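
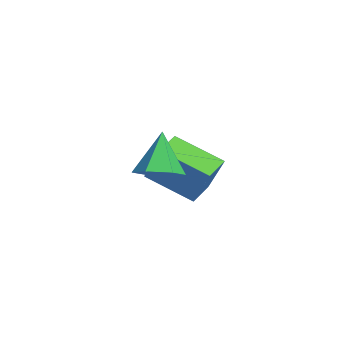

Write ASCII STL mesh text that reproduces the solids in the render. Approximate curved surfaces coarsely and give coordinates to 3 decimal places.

solid 
facet normal -0.553 -0.160 -0.817
outer loop
vertex -1.607 -1.622 -0.52
vertex -2.17 -1.094 -0.242
vertex -0.865 -0.448 -1.252
endloop
endfacet
facet normal 0.686 -0.644 -0.338
outer loop
vertex -0.03 -0.206 -0.018
vertex -1.607 -1.622 -0.52
vertex -0.865 -0.448 -1.252
endloop
endfacet
facet normal -0.553 -0.161 -0.817
outer loop
vertex -0.865 -0.448 -1.252
vertex -2.17 -1.094 -0.242
vertex -1.428 0.08 -0.975
endloop
endfacet
facet normal 0.472 0.748 -0.466
outer loop
vertex -1.428 0.08 -0.975
vertex -0.03 -0.206 -0.018
vertex -0.865 -0.448 -1.252
endloop
endfacet
facet normal -0.472 -0.748 0.466
outer loop
vertex -1.607 -1.622 -0.52
vertex -1.335 -0.852 0.992
vertex -2.17 -1.094 -0.242
endloop
endfacet
facet normal 0.686 -0.644 -0.338
outer loop
vertex -0.772 -1.38 0.715
vertex -1.607 -1.622 -0.52
vertex -0.03 -0.206 -0.018
endloop
endfacet
facet normal -0.472 -0.748 0.466
outer loop
vertex -0.772 -1.38 0.715
vertex -1.335 -0.852 0.992
vertex -1.607 -1.622 -0.52
endloop
endfacet
facet normal -0.686 0.644 0.338
outer loop
vertex -2.17 -1.094 -0.242
vertex -1.335 -0.852 0.992
vertex -1.428 0.08 -0.975
endloop
endfacet
facet normal 0.472 0.749 -0.466
outer loop
vertex -0.593 0.322 0.26
vertex -0.03 -0.206 -0.018
vertex -1.428 0.08 -0.975
endloop
endfacet
facet normal -0.686 0.644 0.338
outer loop
vertex -1.428 0.08 -0.975
vertex -1.335 -0.852 0.992
vertex -0.593 0.322 0.26
endloop
endfacet
facet normal 0.554 0.160 0.817
outer loop
vertex -0.593 0.322 0.26
vertex -0.772 -1.38 0.715
vertex -0.03 -0.206 -0.018
endloop
endfacet
facet normal 0.553 0.160 0.818
outer loop
vertex -1.335 -0.852 0.992
vertex -0.772 -1.38 0.715
vertex -0.593 0.322 0.26
endloop
endfacet
facet normal 0.420 -0.151 -0.895
outer loop
vertex 2.129 -1.635 1.026
vertex 1.545 -1.864 0.791
vertex 1.691 -1.211 0.749
endloop
endfacet
facet normal 0.415 0.758 0.503
outer loop
vertex 2.129 -1.635 1.026
vertex 1.691 -1.211 0.749
vertex 0.975 -1.656 2.009
endloop
endfacet
facet normal 0.420 -0.151 -0.895
outer loop
vertex 1.691 -1.211 0.749
vertex 1.545 -1.864 0.791
vertex 1.107 -1.44 0.514
endloop
endfacet
facet normal -0.397 0.913 0.097
outer loop
vertex 1.691 -1.211 0.749
vertex 1.107 -1.44 0.514
vertex 0.975 -1.656 2.009
endloop
endfacet
facet normal 0.418 -0.153 -0.895
outer loop
vertex 1.107 -1.44 0.514
vertex 1.545 -1.864 0.791
vertex 0.961 -2.092 0.557
endloop
endfacet
facet normal -0.975 0.215 -0.055
outer loop
vertex 1.107 -1.44 0.514
vertex 0.961 -2.092 0.557
vertex 0.975 -1.656 2.009
endloop
endfacet
facet normal 0.418 -0.153 -0.895
outer loop
vertex 0.961 -2.092 0.557
vertex 1.545 -1.864 0.791
vertex 1.399 -2.516 0.834
endloop
endfacet
facet normal -0.744 -0.638 0.199
outer loop
vertex 0.961 -2.092 0.557
vertex 1.399 -2.516 0.834
vertex 0.975 -1.656 2.009
endloop
endfacet
facet normal 0.419 -0.153 -0.895
outer loop
vertex 1.399 -2.516 0.834
vertex 1.545 -1.864 0.791
vertex 1.984 -2.287 1.069
endloop
endfacet
facet normal 0.068 -0.793 0.605
outer loop
vertex 1.399 -2.516 0.834
vertex 1.984 -2.287 1.069
vertex 0.975 -1.656 2.009
endloop
endfacet
facet normal 0.420 -0.152 -0.895
outer loop
vertex 1.984 -2.287 1.069
vertex 1.545 -1.864 0.791
vertex 2.129 -1.635 1.026
endloop
endfacet
facet normal 0.647 -0.094 0.757
outer loop
vertex 1.984 -2.287 1.069
vertex 2.129 -1.635 1.026
vertex 0.975 -1.656 2.009
endloop
endfacet

endsolid


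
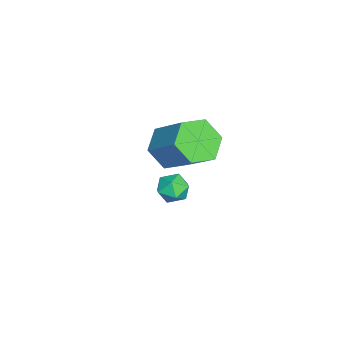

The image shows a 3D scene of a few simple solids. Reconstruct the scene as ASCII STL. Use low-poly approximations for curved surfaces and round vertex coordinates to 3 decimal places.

solid 
facet normal -0.477 -0.600 -0.642
outer loop
vertex 0.242 1.356 -4.171
vertex -0.632 1.456 -3.616
vertex -0.428 2.121 -4.389
endloop
endfacet
facet normal 0.598 0.314 -0.737
outer loop
vertex 0.242 1.356 -4.171
vertex -0.428 2.121 -4.389
vertex 1.186 2.544 -2.899
endloop
endfacet
facet normal 0.598 0.314 -0.737
outer loop
vertex 1.186 2.544 -2.899
vertex -0.428 2.121 -4.389
vertex 0.516 3.309 -3.117
endloop
endfacet
facet normal 0.477 0.600 0.642
outer loop
vertex 1.186 2.544 -2.899
vertex 0.516 3.309 -3.117
vertex 0.312 2.644 -2.344
endloop
endfacet
facet normal -0.477 -0.600 -0.642
outer loop
vertex -0.428 2.121 -4.389
vertex -0.632 1.456 -3.616
vertex -1.302 2.221 -3.834
endloop
endfacet
facet normal -0.258 0.794 -0.550
outer loop
vertex -0.428 2.121 -4.389
vertex -1.302 2.221 -3.834
vertex 0.516 3.309 -3.117
endloop
endfacet
facet normal -0.258 0.794 -0.550
outer loop
vertex 0.516 3.309 -3.117
vertex -1.302 2.221 -3.834
vertex -0.358 3.409 -2.562
endloop
endfacet
facet normal 0.477 0.600 0.642
outer loop
vertex 0.516 3.309 -3.117
vertex -0.358 3.409 -2.562
vertex 0.312 2.644 -2.344
endloop
endfacet
facet normal -0.477 -0.600 -0.642
outer loop
vertex -1.302 2.221 -3.834
vertex -0.632 1.456 -3.616
vertex -1.506 1.556 -3.061
endloop
endfacet
facet normal -0.857 0.480 0.187
outer loop
vertex -1.302 2.221 -3.834
vertex -1.506 1.556 -3.061
vertex -0.358 3.409 -2.562
endloop
endfacet
facet normal -0.857 0.480 0.187
outer loop
vertex -0.358 3.409 -2.562
vertex -1.506 1.556 -3.061
vertex -0.562 2.744 -1.789
endloop
endfacet
facet normal 0.477 0.600 0.642
outer loop
vertex -0.358 3.409 -2.562
vertex -0.562 2.744 -1.789
vertex 0.312 2.644 -2.344
endloop
endfacet
facet normal -0.477 -0.600 -0.642
outer loop
vertex -1.506 1.556 -3.061
vertex -0.632 1.456 -3.616
vertex -0.836 0.791 -2.843
endloop
endfacet
facet normal -0.598 -0.314 0.737
outer loop
vertex -1.506 1.556 -3.061
vertex -0.836 0.791 -2.843
vertex -0.562 2.744 -1.789
endloop
endfacet
facet normal -0.598 -0.314 0.737
outer loop
vertex -0.562 2.744 -1.789
vertex -0.836 0.791 -2.843
vertex 0.108 1.979 -1.571
endloop
endfacet
facet normal 0.477 0.600 0.642
outer loop
vertex -0.562 2.744 -1.789
vertex 0.108 1.979 -1.571
vertex 0.312 2.644 -2.344
endloop
endfacet
facet normal -0.477 -0.600 -0.642
outer loop
vertex -0.836 0.791 -2.843
vertex -0.632 1.456 -3.616
vertex 0.038 0.691 -3.398
endloop
endfacet
facet normal 0.258 -0.794 0.550
outer loop
vertex -0.836 0.791 -2.843
vertex 0.038 0.691 -3.398
vertex 0.108 1.979 -1.571
endloop
endfacet
facet normal 0.258 -0.794 0.550
outer loop
vertex 0.108 1.979 -1.571
vertex 0.038 0.691 -3.398
vertex 0.982 1.879 -2.126
endloop
endfacet
facet normal 0.477 0.600 0.642
outer loop
vertex 0.108 1.979 -1.571
vertex 0.982 1.879 -2.126
vertex 0.312 2.644 -2.344
endloop
endfacet
facet normal -0.477 -0.600 -0.642
outer loop
vertex 0.038 0.691 -3.398
vertex -0.632 1.456 -3.616
vertex 0.242 1.356 -4.171
endloop
endfacet
facet normal 0.857 -0.480 -0.187
outer loop
vertex 0.038 0.691 -3.398
vertex 0.242 1.356 -4.171
vertex 0.982 1.879 -2.126
endloop
endfacet
facet normal 0.857 -0.480 -0.187
outer loop
vertex 0.982 1.879 -2.126
vertex 0.242 1.356 -4.171
vertex 1.186 2.544 -2.899
endloop
endfacet
facet normal 0.477 0.600 0.642
outer loop
vertex 0.982 1.879 -2.126
vertex 1.186 2.544 -2.899
vertex 0.312 2.644 -2.344
endloop
endfacet
facet normal -0.935 0.229 0.269
outer loop
vertex 3.467 2.843 -2.148
vertex 3.329 2.189 -2.07
vertex 3.566 2.548 -1.552
endloop
endfacet
facet normal -0.483 0.750 0.452
outer loop
vertex 3.467 2.843 -2.148
vertex 3.566 2.548 -1.552
vertex 4.02 2.984 -1.791
endloop
endfacet
facet normal -0.157 0.977 -0.142
outer loop
vertex 3.467 2.843 -2.148
vertex 4.02 2.984 -1.791
vertex 4.063 2.894 -2.457
endloop
endfacet
facet normal -0.409 0.597 -0.690
outer loop
vertex 3.467 2.843 -2.148
vertex 4.063 2.894 -2.457
vertex 3.637 2.403 -2.629
endloop
endfacet
facet normal -0.889 0.135 -0.438
outer loop
vertex 3.467 2.843 -2.148
vertex 3.637 2.403 -2.629
vertex 3.329 2.189 -2.07
endloop
endfacet
facet normal 0.012 0.471 0.882
outer loop
vertex 4.02 2.984 -1.791
vertex 3.566 2.548 -1.552
vertex 4.223 2.417 -1.491
endloop
endfacet
facet normal -0.719 -0.372 0.587
outer loop
vertex 3.566 2.548 -1.552
vertex 3.329 2.189 -2.07
vertex 3.797 1.926 -1.663
endloop
endfacet
facet normal -0.644 -0.525 -0.556
outer loop
vertex 3.329 2.189 -2.07
vertex 3.637 2.403 -2.629
vertex 3.84 1.836 -2.329
endloop
endfacet
facet normal 0.134 0.222 -0.966
outer loop
vertex 3.637 2.403 -2.629
vertex 4.063 2.894 -2.457
vertex 4.294 2.272 -2.568
endloop
endfacet
facet normal 0.539 0.838 -0.078
outer loop
vertex 4.063 2.894 -2.457
vertex 4.02 2.984 -1.791
vertex 4.531 2.631 -2.05
endloop
endfacet
facet normal 0.409 -0.597 0.690
outer loop
vertex 4.393 1.977 -1.972
vertex 4.223 2.417 -1.491
vertex 3.797 1.926 -1.663
endloop
endfacet
facet normal 0.157 -0.977 0.142
outer loop
vertex 4.393 1.977 -1.972
vertex 3.797 1.926 -1.663
vertex 3.84 1.836 -2.329
endloop
endfacet
facet normal 0.483 -0.750 -0.452
outer loop
vertex 4.393 1.977 -1.972
vertex 3.84 1.836 -2.329
vertex 4.294 2.272 -2.568
endloop
endfacet
facet normal 0.935 -0.229 -0.269
outer loop
vertex 4.393 1.977 -1.972
vertex 4.294 2.272 -2.568
vertex 4.531 2.631 -2.05
endloop
endfacet
facet normal 0.889 -0.135 0.438
outer loop
vertex 4.393 1.977 -1.972
vertex 4.531 2.631 -2.05
vertex 4.223 2.417 -1.491
endloop
endfacet
facet normal -0.134 -0.222 0.966
outer loop
vertex 3.797 1.926 -1.663
vertex 4.223 2.417 -1.491
vertex 3.566 2.548 -1.552
endloop
endfacet
facet normal -0.539 -0.838 0.078
outer loop
vertex 3.84 1.836 -2.329
vertex 3.797 1.926 -1.663
vertex 3.329 2.189 -2.07
endloop
endfacet
facet normal -0.012 -0.471 -0.882
outer loop
vertex 4.294 2.272 -2.568
vertex 3.84 1.836 -2.329
vertex 3.637 2.403 -2.629
endloop
endfacet
facet normal 0.719 0.372 -0.587
outer loop
vertex 4.531 2.631 -2.05
vertex 4.294 2.272 -2.568
vertex 4.063 2.894 -2.457
endloop
endfacet
facet normal 0.644 0.525 0.556
outer loop
vertex 4.223 2.417 -1.491
vertex 4.531 2.631 -2.05
vertex 4.02 2.984 -1.791
endloop
endfacet

endsolid


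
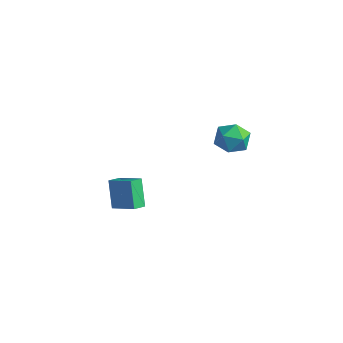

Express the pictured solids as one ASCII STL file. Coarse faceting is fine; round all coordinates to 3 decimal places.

solid 
facet normal -0.452 0.404 0.795
outer loop
vertex -2.94 -1.883 -2.503
vertex -2.821 -1.017 -2.875
vertex -4.556 -2.024 -3.351
endloop
endfacet
facet normal -0.126 -0.912 0.391
outer loop
vertex -3.659 -2.823 -4.925
vertex -2.94 -1.883 -2.503
vertex -4.556 -2.024 -3.351
endloop
endfacet
facet normal -0.453 0.404 0.795
outer loop
vertex -4.556 -2.024 -3.351
vertex -2.821 -1.017 -2.875
vertex -4.436 -1.158 -3.723
endloop
endfacet
facet normal -0.883 -0.077 -0.464
outer loop
vertex -4.436 -1.158 -3.723
vertex -3.659 -2.823 -4.925
vertex -4.556 -2.024 -3.351
endloop
endfacet
facet normal 0.883 0.078 0.464
outer loop
vertex -2.94 -1.883 -2.503
vertex -1.924 -1.816 -4.449
vertex -2.821 -1.017 -2.875
endloop
endfacet
facet normal -0.126 -0.912 0.391
outer loop
vertex -2.044 -2.682 -4.077
vertex -2.94 -1.883 -2.503
vertex -3.659 -2.823 -4.925
endloop
endfacet
facet normal 0.883 0.077 0.464
outer loop
vertex -2.044 -2.682 -4.077
vertex -1.924 -1.816 -4.449
vertex -2.94 -1.883 -2.503
endloop
endfacet
facet normal 0.126 0.912 -0.391
outer loop
vertex -2.821 -1.017 -2.875
vertex -1.924 -1.816 -4.449
vertex -4.436 -1.158 -3.723
endloop
endfacet
facet normal -0.883 -0.078 -0.463
outer loop
vertex -3.54 -1.957 -5.297
vertex -3.659 -2.823 -4.925
vertex -4.436 -1.158 -3.723
endloop
endfacet
facet normal 0.126 0.912 -0.391
outer loop
vertex -4.436 -1.158 -3.723
vertex -1.924 -1.816 -4.449
vertex -3.54 -1.957 -5.297
endloop
endfacet
facet normal 0.453 -0.404 -0.795
outer loop
vertex -3.54 -1.957 -5.297
vertex -2.044 -2.682 -4.077
vertex -3.659 -2.823 -4.925
endloop
endfacet
facet normal 0.452 -0.404 -0.795
outer loop
vertex -1.924 -1.816 -4.449
vertex -2.044 -2.682 -4.077
vertex -3.54 -1.957 -5.297
endloop
endfacet
facet normal 0.082 0.989 -0.123
outer loop
vertex 2.904 1.079 2.682
vertex 2.32 1.251 3.678
vertex 3.483 1.157 3.693
endloop
endfacet
facet normal 0.638 0.649 -0.415
outer loop
vertex 2.904 1.079 2.682
vertex 3.483 1.157 3.693
vertex 3.789 0.352 2.905
endloop
endfacet
facet normal 0.385 0.192 -0.903
outer loop
vertex 2.904 1.079 2.682
vertex 3.789 0.352 2.905
vertex 2.816 -0.051 2.404
endloop
endfacet
facet normal -0.327 0.250 -0.911
outer loop
vertex 2.904 1.079 2.682
vertex 2.816 -0.051 2.404
vertex 1.907 0.504 2.882
endloop
endfacet
facet normal -0.514 0.742 -0.430
outer loop
vertex 2.904 1.079 2.682
vertex 1.907 0.504 2.882
vertex 2.32 1.251 3.678
endloop
endfacet
facet normal 0.958 0.270 0.096
outer loop
vertex 3.789 0.352 2.905
vertex 3.483 1.157 3.693
vertex 3.753 0.076 4.038
endloop
endfacet
facet normal 0.059 0.820 0.570
outer loop
vertex 3.483 1.157 3.693
vertex 2.32 1.251 3.678
vertex 2.844 0.631 4.516
endloop
endfacet
facet normal -0.904 0.421 0.074
outer loop
vertex 2.32 1.251 3.678
vertex 1.907 0.504 2.882
vertex 1.871 0.228 4.015
endloop
endfacet
facet normal -0.600 -0.375 -0.706
outer loop
vertex 1.907 0.504 2.882
vertex 2.816 -0.051 2.404
vertex 2.177 -0.577 3.227
endloop
endfacet
facet normal 0.550 -0.469 -0.691
outer loop
vertex 2.816 -0.051 2.404
vertex 3.789 0.352 2.905
vertex 3.34 -0.671 3.242
endloop
endfacet
facet normal 0.327 -0.250 0.911
outer loop
vertex 2.756 -0.499 4.238
vertex 3.753 0.076 4.038
vertex 2.844 0.631 4.516
endloop
endfacet
facet normal -0.385 -0.192 0.903
outer loop
vertex 2.756 -0.499 4.238
vertex 2.844 0.631 4.516
vertex 1.871 0.228 4.015
endloop
endfacet
facet normal -0.638 -0.649 0.415
outer loop
vertex 2.756 -0.499 4.238
vertex 1.871 0.228 4.015
vertex 2.177 -0.577 3.227
endloop
endfacet
facet normal -0.082 -0.989 0.123
outer loop
vertex 2.756 -0.499 4.238
vertex 2.177 -0.577 3.227
vertex 3.34 -0.671 3.242
endloop
endfacet
facet normal 0.514 -0.742 0.430
outer loop
vertex 2.756 -0.499 4.238
vertex 3.34 -0.671 3.242
vertex 3.753 0.076 4.038
endloop
endfacet
facet normal 0.600 0.375 0.706
outer loop
vertex 2.844 0.631 4.516
vertex 3.753 0.076 4.038
vertex 3.483 1.157 3.693
endloop
endfacet
facet normal -0.550 0.469 0.691
outer loop
vertex 1.871 0.228 4.015
vertex 2.844 0.631 4.516
vertex 2.32 1.251 3.678
endloop
endfacet
facet normal -0.958 -0.270 -0.096
outer loop
vertex 2.177 -0.577 3.227
vertex 1.871 0.228 4.015
vertex 1.907 0.504 2.882
endloop
endfacet
facet normal -0.059 -0.820 -0.570
outer loop
vertex 3.34 -0.671 3.242
vertex 2.177 -0.577 3.227
vertex 2.816 -0.051 2.404
endloop
endfacet
facet normal 0.904 -0.421 -0.074
outer loop
vertex 3.753 0.076 4.038
vertex 3.34 -0.671 3.242
vertex 3.789 0.352 2.905
endloop
endfacet

endsolid


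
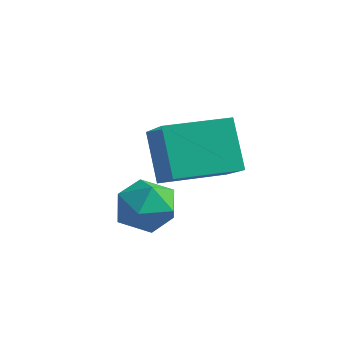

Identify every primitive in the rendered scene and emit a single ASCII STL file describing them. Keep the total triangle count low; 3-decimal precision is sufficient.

solid 
facet normal 0.030 0.472 0.881
outer loop
vertex -1.669 -0.287 -0.248
vertex -2.325 -0.627 -0.043
vertex -1.654 -0.963 0.114
endloop
endfacet
facet normal 0.688 0.354 0.633
outer loop
vertex -1.669 -0.287 -0.248
vertex -1.654 -0.963 0.114
vertex -1.179 -0.833 -0.475
endloop
endfacet
facet normal 0.743 0.669 -0.005
outer loop
vertex -1.669 -0.287 -0.248
vertex -1.179 -0.833 -0.475
vertex -1.558 -0.416 -0.997
endloop
endfacet
facet normal 0.119 0.981 -0.151
outer loop
vertex -1.669 -0.287 -0.248
vertex -1.558 -0.416 -0.997
vertex -2.266 -0.289 -0.73
endloop
endfacet
facet normal -0.322 0.860 0.395
outer loop
vertex -1.669 -0.287 -0.248
vertex -2.266 -0.289 -0.73
vertex -2.325 -0.627 -0.043
endloop
endfacet
facet normal 0.766 -0.349 0.540
outer loop
vertex -1.179 -0.833 -0.475
vertex -1.654 -0.963 0.114
vertex -1.534 -1.511 -0.41
endloop
endfacet
facet normal -0.299 -0.157 0.941
outer loop
vertex -1.654 -0.963 0.114
vertex -2.325 -0.627 -0.043
vertex -2.242 -1.384 -0.143
endloop
endfacet
facet normal -0.869 0.470 0.157
outer loop
vertex -2.325 -0.627 -0.043
vertex -2.266 -0.289 -0.73
vertex -2.621 -0.967 -0.665
endloop
endfacet
facet normal -0.156 0.664 -0.731
outer loop
vertex -2.266 -0.289 -0.73
vertex -1.558 -0.416 -0.997
vertex -2.146 -0.837 -1.254
endloop
endfacet
facet normal 0.855 0.159 -0.494
outer loop
vertex -1.558 -0.416 -0.997
vertex -1.179 -0.833 -0.475
vertex -1.475 -1.173 -1.097
endloop
endfacet
facet normal -0.119 -0.981 0.151
outer loop
vertex -2.131 -1.513 -0.892
vertex -1.534 -1.511 -0.41
vertex -2.242 -1.384 -0.143
endloop
endfacet
facet normal -0.743 -0.669 0.005
outer loop
vertex -2.131 -1.513 -0.892
vertex -2.242 -1.384 -0.143
vertex -2.621 -0.967 -0.665
endloop
endfacet
facet normal -0.688 -0.354 -0.633
outer loop
vertex -2.131 -1.513 -0.892
vertex -2.621 -0.967 -0.665
vertex -2.146 -0.837 -1.254
endloop
endfacet
facet normal -0.030 -0.472 -0.881
outer loop
vertex -2.131 -1.513 -0.892
vertex -2.146 -0.837 -1.254
vertex -1.475 -1.173 -1.097
endloop
endfacet
facet normal 0.322 -0.860 -0.395
outer loop
vertex -2.131 -1.513 -0.892
vertex -1.475 -1.173 -1.097
vertex -1.534 -1.511 -0.41
endloop
endfacet
facet normal 0.156 -0.664 0.731
outer loop
vertex -2.242 -1.384 -0.143
vertex -1.534 -1.511 -0.41
vertex -1.654 -0.963 0.114
endloop
endfacet
facet normal -0.855 -0.159 0.494
outer loop
vertex -2.621 -0.967 -0.665
vertex -2.242 -1.384 -0.143
vertex -2.325 -0.627 -0.043
endloop
endfacet
facet normal -0.766 0.349 -0.540
outer loop
vertex -2.146 -0.837 -1.254
vertex -2.621 -0.967 -0.665
vertex -2.266 -0.289 -0.73
endloop
endfacet
facet normal 0.299 0.157 -0.941
outer loop
vertex -1.475 -1.173 -1.097
vertex -2.146 -0.837 -1.254
vertex -1.558 -0.416 -0.997
endloop
endfacet
facet normal 0.869 -0.470 -0.157
outer loop
vertex -1.534 -1.511 -0.41
vertex -1.475 -1.173 -1.097
vertex -1.179 -0.833 -0.475
endloop
endfacet
facet normal -0.470 0.255 0.845
outer loop
vertex -2.331 0.036 1.318
vertex -1.526 1.407 1.351
vertex -3.43 0.701 0.506
endloop
endfacet
facet normal -0.506 -0.862 -0.021
outer loop
vertex -2.754 0.333 -0.711
vertex -2.331 0.036 1.318
vertex -3.43 0.701 0.506
endloop
endfacet
facet normal -0.470 0.255 0.845
outer loop
vertex -3.43 0.701 0.506
vertex -1.526 1.407 1.351
vertex -2.625 2.072 0.539
endloop
endfacet
facet normal -0.723 0.438 -0.534
outer loop
vertex -2.625 2.072 0.539
vertex -2.754 0.333 -0.711
vertex -3.43 0.701 0.506
endloop
endfacet
facet normal 0.723 -0.438 0.534
outer loop
vertex -2.331 0.036 1.318
vertex -0.85 1.039 0.134
vertex -1.526 1.407 1.351
endloop
endfacet
facet normal -0.506 -0.862 -0.021
outer loop
vertex -1.655 -0.332 0.101
vertex -2.331 0.036 1.318
vertex -2.754 0.333 -0.711
endloop
endfacet
facet normal 0.723 -0.438 0.534
outer loop
vertex -1.655 -0.332 0.101
vertex -0.85 1.039 0.134
vertex -2.331 0.036 1.318
endloop
endfacet
facet normal 0.506 0.862 0.021
outer loop
vertex -1.526 1.407 1.351
vertex -0.85 1.039 0.134
vertex -2.625 2.072 0.539
endloop
endfacet
facet normal -0.723 0.438 -0.534
outer loop
vertex -1.949 1.704 -0.678
vertex -2.754 0.333 -0.711
vertex -2.625 2.072 0.539
endloop
endfacet
facet normal 0.506 0.862 0.021
outer loop
vertex -2.625 2.072 0.539
vertex -0.85 1.039 0.134
vertex -1.949 1.704 -0.678
endloop
endfacet
facet normal 0.470 -0.255 -0.845
outer loop
vertex -1.949 1.704 -0.678
vertex -1.655 -0.332 0.101
vertex -2.754 0.333 -0.711
endloop
endfacet
facet normal 0.470 -0.255 -0.845
outer loop
vertex -0.85 1.039 0.134
vertex -1.655 -0.332 0.101
vertex -1.949 1.704 -0.678
endloop
endfacet

endsolid


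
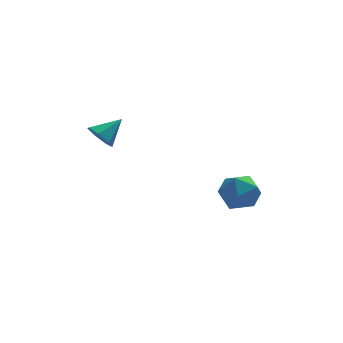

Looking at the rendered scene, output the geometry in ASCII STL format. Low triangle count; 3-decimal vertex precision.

solid 
facet normal 0.406 -0.034 0.913
outer loop
vertex 4.007 -2.107 -1.451
vertex 3.172 -2.812 -1.106
vertex 4.137 -3.241 -1.551
endloop
endfacet
facet normal 0.907 0.067 0.415
outer loop
vertex 4.007 -2.107 -1.451
vertex 4.137 -3.241 -1.551
vertex 4.474 -2.548 -2.4
endloop
endfacet
facet normal 0.746 0.664 0.058
outer loop
vertex 4.007 -2.107 -1.451
vertex 4.474 -2.548 -2.4
vertex 3.717 -1.691 -2.478
endloop
endfacet
facet normal 0.145 0.931 0.336
outer loop
vertex 4.007 -2.107 -1.451
vertex 3.717 -1.691 -2.478
vertex 2.912 -1.854 -1.678
endloop
endfacet
facet normal -0.064 0.499 0.864
outer loop
vertex 4.007 -2.107 -1.451
vertex 2.912 -1.854 -1.678
vertex 3.172 -2.812 -1.106
endloop
endfacet
facet normal 0.877 -0.479 -0.043
outer loop
vertex 4.474 -2.548 -2.4
vertex 4.137 -3.241 -1.551
vertex 3.928 -3.526 -2.642
endloop
endfacet
facet normal 0.066 -0.644 0.763
outer loop
vertex 4.137 -3.241 -1.551
vertex 3.172 -2.812 -1.106
vertex 3.123 -3.689 -1.842
endloop
endfacet
facet normal -0.696 0.219 0.684
outer loop
vertex 3.172 -2.812 -1.106
vertex 2.912 -1.854 -1.678
vertex 2.366 -2.832 -1.92
endloop
endfacet
facet normal -0.357 0.918 -0.172
outer loop
vertex 2.912 -1.854 -1.678
vertex 3.717 -1.691 -2.478
vertex 2.703 -2.139 -2.769
endloop
endfacet
facet normal 0.615 0.487 -0.621
outer loop
vertex 3.717 -1.691 -2.478
vertex 4.474 -2.548 -2.4
vertex 3.668 -2.568 -3.214
endloop
endfacet
facet normal -0.145 -0.931 -0.336
outer loop
vertex 2.833 -3.273 -2.869
vertex 3.928 -3.526 -2.642
vertex 3.123 -3.689 -1.842
endloop
endfacet
facet normal -0.746 -0.664 -0.058
outer loop
vertex 2.833 -3.273 -2.869
vertex 3.123 -3.689 -1.842
vertex 2.366 -2.832 -1.92
endloop
endfacet
facet normal -0.907 -0.067 -0.415
outer loop
vertex 2.833 -3.273 -2.869
vertex 2.366 -2.832 -1.92
vertex 2.703 -2.139 -2.769
endloop
endfacet
facet normal -0.406 0.034 -0.913
outer loop
vertex 2.833 -3.273 -2.869
vertex 2.703 -2.139 -2.769
vertex 3.668 -2.568 -3.214
endloop
endfacet
facet normal 0.064 -0.499 -0.864
outer loop
vertex 2.833 -3.273 -2.869
vertex 3.668 -2.568 -3.214
vertex 3.928 -3.526 -2.642
endloop
endfacet
facet normal 0.357 -0.918 0.172
outer loop
vertex 3.123 -3.689 -1.842
vertex 3.928 -3.526 -2.642
vertex 4.137 -3.241 -1.551
endloop
endfacet
facet normal -0.615 -0.487 0.621
outer loop
vertex 2.366 -2.832 -1.92
vertex 3.123 -3.689 -1.842
vertex 3.172 -2.812 -1.106
endloop
endfacet
facet normal -0.877 0.479 0.043
outer loop
vertex 2.703 -2.139 -2.769
vertex 2.366 -2.832 -1.92
vertex 2.912 -1.854 -1.678
endloop
endfacet
facet normal -0.066 0.644 -0.763
outer loop
vertex 3.668 -2.568 -3.214
vertex 2.703 -2.139 -2.769
vertex 3.717 -1.691 -2.478
endloop
endfacet
facet normal 0.696 -0.219 -0.684
outer loop
vertex 3.928 -3.526 -2.642
vertex 3.668 -2.568 -3.214
vertex 4.474 -2.548 -2.4
endloop
endfacet
facet normal -0.760 -0.332 -0.558
outer loop
vertex -2.45 -0.304 0.349
vertex -2.789 -0.655 1.02
vertex -2.905 0.111 0.722
endloop
endfacet
facet normal 0.477 0.816 -0.326
outer loop
vertex -2.45 -0.304 0.349
vertex -2.905 0.111 0.722
vertex -1.671 -0.165 1.84
endloop
endfacet
facet normal -0.760 -0.332 -0.559
outer loop
vertex -2.905 0.111 0.722
vertex -2.789 -0.655 1.02
vertex -3.273 -0.051 1.319
endloop
endfacet
facet normal -0.014 0.967 0.254
outer loop
vertex -2.905 0.111 0.722
vertex -3.273 -0.051 1.319
vertex -1.671 -0.165 1.84
endloop
endfacet
facet normal -0.760 -0.333 -0.558
outer loop
vertex -3.273 -0.051 1.319
vertex -2.789 -0.655 1.02
vertex -3.276 -0.668 1.691
endloop
endfacet
facet normal -0.235 0.503 0.832
outer loop
vertex -3.273 -0.051 1.319
vertex -3.276 -0.668 1.691
vertex -1.671 -0.165 1.84
endloop
endfacet
facet normal -0.760 -0.333 -0.558
outer loop
vertex -3.276 -0.668 1.691
vertex -2.789 -0.655 1.02
vertex -2.912 -1.275 1.558
endloop
endfacet
facet normal -0.020 -0.225 0.974
outer loop
vertex -3.276 -0.668 1.691
vertex -2.912 -1.275 1.558
vertex -1.671 -0.165 1.84
endloop
endfacet
facet normal -0.760 -0.333 -0.558
outer loop
vertex -2.912 -1.275 1.558
vertex -2.789 -0.655 1.02
vertex -2.455 -1.415 1.019
endloop
endfacet
facet normal 0.470 -0.671 0.573
outer loop
vertex -2.912 -1.275 1.558
vertex -2.455 -1.415 1.019
vertex -1.671 -0.165 1.84
endloop
endfacet
facet normal -0.760 -0.333 -0.558
outer loop
vertex -2.455 -1.415 1.019
vertex -2.789 -0.655 1.02
vertex -2.249 -0.983 0.481
endloop
endfacet
facet normal 0.865 -0.497 -0.068
outer loop
vertex -2.455 -1.415 1.019
vertex -2.249 -0.983 0.481
vertex -1.671 -0.165 1.84
endloop
endfacet
facet normal -0.760 -0.333 -0.558
outer loop
vertex -2.249 -0.983 0.481
vertex -2.789 -0.655 1.02
vertex -2.45 -0.304 0.349
endloop
endfacet
facet normal 0.868 0.166 -0.469
outer loop
vertex -2.249 -0.983 0.481
vertex -2.45 -0.304 0.349
vertex -1.671 -0.165 1.84
endloop
endfacet

endsolid


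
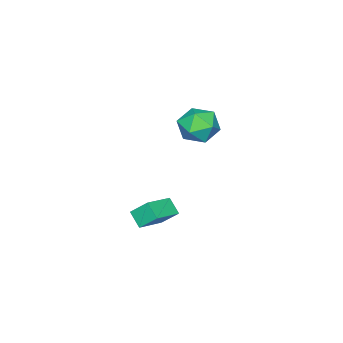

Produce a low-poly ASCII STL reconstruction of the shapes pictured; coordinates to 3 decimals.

solid 
facet normal -0.904 0.410 0.118
outer loop
vertex -1.96 2.524 0.051
vertex -2.376 1.553 0.236
vertex -2.003 2.14 1.052
endloop
endfacet
facet normal -0.391 0.865 0.315
outer loop
vertex -1.96 2.524 0.051
vertex -2.003 2.14 1.052
vertex -1.127 2.659 0.713
endloop
endfacet
facet normal 0.039 0.969 -0.246
outer loop
vertex -1.96 2.524 0.051
vertex -1.127 2.659 0.713
vertex -0.96 2.392 -0.312
endloop
endfacet
facet normal -0.210 0.577 -0.789
outer loop
vertex -1.96 2.524 0.051
vertex -0.96 2.392 -0.312
vertex -1.732 1.708 -0.607
endloop
endfacet
facet normal -0.793 0.232 -0.563
outer loop
vertex -1.96 2.524 0.051
vertex -1.732 1.708 -0.607
vertex -2.376 1.553 0.236
endloop
endfacet
facet normal -0.008 0.556 0.831
outer loop
vertex -1.127 2.659 0.713
vertex -2.003 2.14 1.052
vertex -1.028 1.772 1.307
endloop
endfacet
facet normal -0.839 -0.181 0.514
outer loop
vertex -2.003 2.14 1.052
vertex -2.376 1.553 0.236
vertex -1.8 1.088 1.012
endloop
endfacet
facet normal -0.659 -0.468 -0.589
outer loop
vertex -2.376 1.553 0.236
vertex -1.732 1.708 -0.607
vertex -1.633 0.821 -0.013
endloop
endfacet
facet normal 0.284 0.091 -0.954
outer loop
vertex -1.732 1.708 -0.607
vertex -0.96 2.392 -0.312
vertex -0.757 1.34 -0.352
endloop
endfacet
facet normal 0.687 0.723 -0.076
outer loop
vertex -0.96 2.392 -0.312
vertex -1.127 2.659 0.713
vertex -0.384 1.927 0.464
endloop
endfacet
facet normal 0.210 -0.577 0.789
outer loop
vertex -0.8 0.956 0.649
vertex -1.028 1.772 1.307
vertex -1.8 1.088 1.012
endloop
endfacet
facet normal -0.039 -0.969 0.246
outer loop
vertex -0.8 0.956 0.649
vertex -1.8 1.088 1.012
vertex -1.633 0.821 -0.013
endloop
endfacet
facet normal 0.391 -0.865 -0.315
outer loop
vertex -0.8 0.956 0.649
vertex -1.633 0.821 -0.013
vertex -0.757 1.34 -0.352
endloop
endfacet
facet normal 0.904 -0.410 -0.118
outer loop
vertex -0.8 0.956 0.649
vertex -0.757 1.34 -0.352
vertex -0.384 1.927 0.464
endloop
endfacet
facet normal 0.793 -0.232 0.563
outer loop
vertex -0.8 0.956 0.649
vertex -0.384 1.927 0.464
vertex -1.028 1.772 1.307
endloop
endfacet
facet normal -0.284 -0.091 0.954
outer loop
vertex -1.8 1.088 1.012
vertex -1.028 1.772 1.307
vertex -2.003 2.14 1.052
endloop
endfacet
facet normal -0.687 -0.723 0.076
outer loop
vertex -1.633 0.821 -0.013
vertex -1.8 1.088 1.012
vertex -2.376 1.553 0.236
endloop
endfacet
facet normal 0.008 -0.556 -0.831
outer loop
vertex -0.757 1.34 -0.352
vertex -1.633 0.821 -0.013
vertex -1.732 1.708 -0.607
endloop
endfacet
facet normal 0.839 0.181 -0.514
outer loop
vertex -0.384 1.927 0.464
vertex -0.757 1.34 -0.352
vertex -0.96 2.392 -0.312
endloop
endfacet
facet normal 0.659 0.468 0.589
outer loop
vertex -1.028 1.772 1.307
vertex -0.384 1.927 0.464
vertex -1.127 2.659 0.713
endloop
endfacet
facet normal -0.944 0.077 -0.321
outer loop
vertex 2.996 3.251 -1.354
vertex 3.246 3.908 -1.932
vertex 3.199 2.488 -2.134
endloop
endfacet
facet normal -0.274 -0.722 0.635
outer loop
vertex 4.634 2.372 -1.648
vertex 2.996 3.251 -1.354
vertex 3.199 2.488 -2.134
endloop
endfacet
facet normal -0.944 0.077 -0.320
outer loop
vertex 3.199 2.488 -2.134
vertex 3.246 3.908 -1.932
vertex 3.448 3.145 -2.712
endloop
endfacet
facet normal 0.182 -0.688 -0.703
outer loop
vertex 3.448 3.145 -2.712
vertex 4.634 2.372 -1.648
vertex 3.199 2.488 -2.134
endloop
endfacet
facet normal -0.182 0.688 0.703
outer loop
vertex 2.996 3.251 -1.354
vertex 4.681 3.792 -1.446
vertex 3.246 3.908 -1.932
endloop
endfacet
facet normal -0.273 -0.722 0.636
outer loop
vertex 4.432 3.135 -0.868
vertex 2.996 3.251 -1.354
vertex 4.634 2.372 -1.648
endloop
endfacet
facet normal -0.182 0.688 0.703
outer loop
vertex 4.432 3.135 -0.868
vertex 4.681 3.792 -1.446
vertex 2.996 3.251 -1.354
endloop
endfacet
facet normal 0.274 0.722 -0.635
outer loop
vertex 3.246 3.908 -1.932
vertex 4.681 3.792 -1.446
vertex 3.448 3.145 -2.712
endloop
endfacet
facet normal 0.182 -0.688 -0.703
outer loop
vertex 4.884 3.029 -2.226
vertex 4.634 2.372 -1.648
vertex 3.448 3.145 -2.712
endloop
endfacet
facet normal 0.273 0.722 -0.635
outer loop
vertex 3.448 3.145 -2.712
vertex 4.681 3.792 -1.446
vertex 4.884 3.029 -2.226
endloop
endfacet
facet normal 0.944 -0.077 0.320
outer loop
vertex 4.884 3.029 -2.226
vertex 4.432 3.135 -0.868
vertex 4.634 2.372 -1.648
endloop
endfacet
facet normal 0.944 -0.076 0.320
outer loop
vertex 4.681 3.792 -1.446
vertex 4.432 3.135 -0.868
vertex 4.884 3.029 -2.226
endloop
endfacet

endsolid


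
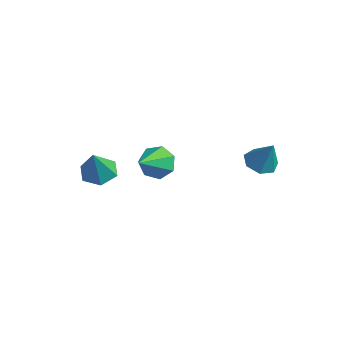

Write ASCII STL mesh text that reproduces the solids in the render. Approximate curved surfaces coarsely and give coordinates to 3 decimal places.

solid 
facet normal -0.453 -0.086 -0.887
outer loop
vertex 0.98 1.558 -0.456
vertex 0.391 2.054 -0.203
vertex 1.085 2.242 -0.576
endloop
endfacet
facet normal 0.988 -0.153 -0.007
outer loop
vertex 0.98 1.558 -0.456
vertex 1.085 2.242 -0.576
vertex 1.089 2.186 1.163
endloop
endfacet
facet normal -0.453 -0.087 -0.887
outer loop
vertex 1.085 2.242 -0.576
vertex 0.391 2.054 -0.203
vertex 0.668 2.785 -0.416
endloop
endfacet
facet normal 0.795 0.606 0.018
outer loop
vertex 1.085 2.242 -0.576
vertex 0.668 2.785 -0.416
vertex 1.089 2.186 1.163
endloop
endfacet
facet normal -0.454 -0.087 -0.887
outer loop
vertex 0.668 2.785 -0.416
vertex 0.391 2.054 -0.203
vertex 0.042 2.777 -0.095
endloop
endfacet
facet normal 0.150 0.937 0.316
outer loop
vertex 0.668 2.785 -0.416
vertex 0.042 2.777 -0.095
vertex 1.089 2.186 1.163
endloop
endfacet
facet normal -0.453 -0.086 -0.887
outer loop
vertex 0.042 2.777 -0.095
vertex 0.391 2.054 -0.203
vertex -0.321 2.224 0.144
endloop
endfacet
facet normal -0.463 0.590 0.662
outer loop
vertex 0.042 2.777 -0.095
vertex -0.321 2.224 0.144
vertex 1.089 2.186 1.163
endloop
endfacet
facet normal -0.453 -0.086 -0.887
outer loop
vertex -0.321 2.224 0.144
vertex 0.391 2.054 -0.203
vertex -0.148 1.543 0.122
endloop
endfacet
facet normal -0.580 -0.173 0.796
outer loop
vertex -0.321 2.224 0.144
vertex -0.148 1.543 0.122
vertex 1.089 2.186 1.163
endloop
endfacet
facet normal -0.453 -0.086 -0.887
outer loop
vertex -0.148 1.543 0.122
vertex 0.391 2.054 -0.203
vertex 0.431 1.247 -0.145
endloop
endfacet
facet normal -0.114 -0.779 0.617
outer loop
vertex -0.148 1.543 0.122
vertex 0.431 1.247 -0.145
vertex 1.089 2.186 1.163
endloop
endfacet
facet normal -0.454 -0.086 -0.887
outer loop
vertex 0.431 1.247 -0.145
vertex 0.391 2.054 -0.203
vertex 0.98 1.558 -0.456
endloop
endfacet
facet normal 0.583 -0.770 0.259
outer loop
vertex 0.431 1.247 -0.145
vertex 0.98 1.558 -0.456
vertex 1.089 2.186 1.163
endloop
endfacet
facet normal -0.303 0.349 -0.887
outer loop
vertex -2.93 -4.028 -1.207
vertex -3.637 -3.671 -0.825
vertex -2.894 -3.205 -0.895
endloop
endfacet
facet normal 0.994 -0.073 0.078
outer loop
vertex -2.93 -4.028 -1.207
vertex -2.894 -3.205 -0.895
vertex -3.103 -4.289 0.745
endloop
endfacet
facet normal -0.303 0.349 -0.887
outer loop
vertex -2.894 -3.205 -0.895
vertex -3.637 -3.671 -0.825
vertex -3.602 -2.849 -0.513
endloop
endfacet
facet normal 0.589 0.638 0.497
outer loop
vertex -2.894 -3.205 -0.895
vertex -3.602 -2.849 -0.513
vertex -3.103 -4.289 0.745
endloop
endfacet
facet normal -0.302 0.349 -0.887
outer loop
vertex -3.602 -2.849 -0.513
vertex -3.637 -3.671 -0.825
vertex -4.345 -3.314 -0.443
endloop
endfacet
facet normal -0.286 0.572 0.769
outer loop
vertex -3.602 -2.849 -0.513
vertex -4.345 -3.314 -0.443
vertex -3.103 -4.289 0.745
endloop
endfacet
facet normal -0.302 0.350 -0.887
outer loop
vertex -4.345 -3.314 -0.443
vertex -3.637 -3.671 -0.825
vertex -4.381 -4.136 -0.755
endloop
endfacet
facet normal -0.755 -0.203 0.623
outer loop
vertex -4.345 -3.314 -0.443
vertex -4.381 -4.136 -0.755
vertex -3.103 -4.289 0.745
endloop
endfacet
facet normal -0.302 0.350 -0.887
outer loop
vertex -4.381 -4.136 -0.755
vertex -3.637 -3.671 -0.825
vertex -3.673 -4.493 -1.137
endloop
endfacet
facet normal -0.350 -0.914 0.205
outer loop
vertex -4.381 -4.136 -0.755
vertex -3.673 -4.493 -1.137
vertex -3.103 -4.289 0.745
endloop
endfacet
facet normal -0.302 0.350 -0.887
outer loop
vertex -3.673 -4.493 -1.137
vertex -3.637 -3.671 -0.825
vertex -2.93 -4.028 -1.207
endloop
endfacet
facet normal 0.525 -0.849 -0.067
outer loop
vertex -3.673 -4.493 -1.137
vertex -2.93 -4.028 -1.207
vertex -3.103 -4.289 0.745
endloop
endfacet
facet normal -0.377 0.782 -0.496
outer loop
vertex -3.435 -0.599 -2.454
vertex -3.971 -0.393 -1.722
vertex -3.11 -0.098 -1.911
endloop
endfacet
facet normal 0.915 -0.272 -0.297
outer loop
vertex -3.435 -0.599 -2.454
vertex -3.11 -0.098 -1.911
vertex -3.269 -1.847 -0.798
endloop
endfacet
facet normal -0.377 0.782 -0.497
outer loop
vertex -3.11 -0.098 -1.911
vertex -3.971 -0.393 -1.722
vertex -3.433 0.181 -1.227
endloop
endfacet
facet normal 0.916 0.152 0.370
outer loop
vertex -3.11 -0.098 -1.911
vertex -3.433 0.181 -1.227
vertex -3.269 -1.847 -0.798
endloop
endfacet
facet normal -0.377 0.782 -0.497
outer loop
vertex -3.433 0.181 -1.227
vertex -3.971 -0.393 -1.722
vertex -4.162 0.028 -0.915
endloop
endfacet
facet normal 0.344 0.221 0.913
outer loop
vertex -3.433 0.181 -1.227
vertex -4.162 0.028 -0.915
vertex -3.269 -1.847 -0.798
endloop
endfacet
facet normal -0.378 0.781 -0.497
outer loop
vertex -4.162 0.028 -0.915
vertex -3.971 -0.393 -1.722
vertex -4.746 -0.443 -1.211
endloop
endfacet
facet normal -0.371 -0.119 0.921
outer loop
vertex -4.162 0.028 -0.915
vertex -4.746 -0.443 -1.211
vertex -3.269 -1.847 -0.798
endloop
endfacet
facet normal -0.378 0.782 -0.496
outer loop
vertex -4.746 -0.443 -1.211
vertex -3.971 -0.393 -1.722
vertex -4.747 -0.876 -1.892
endloop
endfacet
facet normal -0.689 -0.611 0.389
outer loop
vertex -4.746 -0.443 -1.211
vertex -4.747 -0.876 -1.892
vertex -3.269 -1.847 -0.798
endloop
endfacet
facet normal -0.378 0.781 -0.497
outer loop
vertex -4.747 -0.876 -1.892
vertex -3.971 -0.393 -1.722
vertex -4.164 -0.946 -2.445
endloop
endfacet
facet normal -0.373 -0.884 -0.281
outer loop
vertex -4.747 -0.876 -1.892
vertex -4.164 -0.946 -2.445
vertex -3.269 -1.847 -0.798
endloop
endfacet
facet normal -0.378 0.781 -0.497
outer loop
vertex -4.164 -0.946 -2.445
vertex -3.971 -0.393 -1.722
vertex -3.435 -0.599 -2.454
endloop
endfacet
facet normal 0.342 -0.734 -0.587
outer loop
vertex -4.164 -0.946 -2.445
vertex -3.435 -0.599 -2.454
vertex -3.269 -1.847 -0.798
endloop
endfacet

endsolid


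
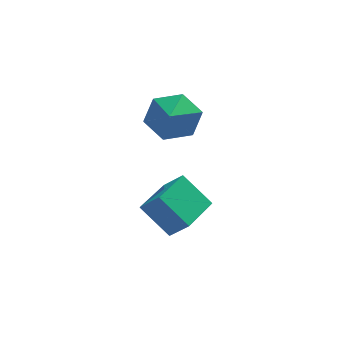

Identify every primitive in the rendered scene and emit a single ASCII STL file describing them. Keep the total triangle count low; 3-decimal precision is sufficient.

solid 
facet normal 0.152 0.859 -0.489
outer loop
vertex 3.304 -0.635 2.322
vertex 2.972 -1.015 1.552
vertex 2.405 -0.583 2.134
endloop
endfacet
facet normal -0.205 -0.001 0.979
outer loop
vertex 3.304 -0.635 2.322
vertex 2.405 -0.583 2.134
vertex 2.768 -2.165 2.208
endloop
endfacet
facet normal 0.153 0.859 -0.489
outer loop
vertex 2.405 -0.583 2.134
vertex 2.972 -1.015 1.552
vertex 2.073 -0.962 1.364
endloop
endfacet
facet normal -0.869 -0.178 0.462
outer loop
vertex 2.405 -0.583 2.134
vertex 2.073 -0.962 1.364
vertex 2.768 -2.165 2.208
endloop
endfacet
facet normal 0.153 0.859 -0.489
outer loop
vertex 2.073 -0.962 1.364
vertex 2.972 -1.015 1.552
vertex 2.64 -1.394 0.783
endloop
endfacet
facet normal -0.742 -0.615 -0.266
outer loop
vertex 2.073 -0.962 1.364
vertex 2.64 -1.394 0.783
vertex 2.768 -2.165 2.208
endloop
endfacet
facet normal 0.152 0.859 -0.489
outer loop
vertex 2.64 -1.394 0.783
vertex 2.972 -1.015 1.552
vertex 3.539 -1.446 0.971
endloop
endfacet
facet normal 0.049 -0.877 -0.479
outer loop
vertex 2.64 -1.394 0.783
vertex 3.539 -1.446 0.971
vertex 2.768 -2.165 2.208
endloop
endfacet
facet normal 0.152 0.859 -0.489
outer loop
vertex 3.539 -1.446 0.971
vertex 2.972 -1.015 1.552
vertex 3.871 -1.067 1.74
endloop
endfacet
facet normal 0.713 -0.700 0.037
outer loop
vertex 3.539 -1.446 0.971
vertex 3.871 -1.067 1.74
vertex 2.768 -2.165 2.208
endloop
endfacet
facet normal 0.152 0.859 -0.489
outer loop
vertex 3.871 -1.067 1.74
vertex 2.972 -1.015 1.552
vertex 3.304 -0.635 2.322
endloop
endfacet
facet normal 0.586 -0.263 0.766
outer loop
vertex 3.871 -1.067 1.74
vertex 3.304 -0.635 2.322
vertex 2.768 -2.165 2.208
endloop
endfacet
facet normal -0.607 0.393 -0.690
outer loop
vertex 1.862 -2.135 -1.729
vertex 2.714 -0.699 -1.661
vertex 2.727 -2.599 -2.754
endloop
endfacet
facet normal -0.510 -0.859 -0.041
outer loop
vertex 3.286 -2.961 -2.119
vertex 1.862 -2.135 -1.729
vertex 2.727 -2.599 -2.754
endloop
endfacet
facet normal -0.608 0.393 -0.690
outer loop
vertex 2.727 -2.599 -2.754
vertex 2.714 -0.699 -1.661
vertex 3.579 -1.164 -2.687
endloop
endfacet
facet normal 0.609 -0.328 -0.723
outer loop
vertex 3.579 -1.164 -2.687
vertex 3.286 -2.961 -2.119
vertex 2.727 -2.599 -2.754
endloop
endfacet
facet normal -0.609 0.327 0.723
outer loop
vertex 1.862 -2.135 -1.729
vertex 3.273 -1.061 -1.026
vertex 2.714 -0.699 -1.661
endloop
endfacet
facet normal -0.510 -0.860 -0.040
outer loop
vertex 2.421 -2.496 -1.093
vertex 1.862 -2.135 -1.729
vertex 3.286 -2.961 -2.119
endloop
endfacet
facet normal -0.609 0.328 0.722
outer loop
vertex 2.421 -2.496 -1.093
vertex 3.273 -1.061 -1.026
vertex 1.862 -2.135 -1.729
endloop
endfacet
facet normal 0.510 0.859 0.041
outer loop
vertex 2.714 -0.699 -1.661
vertex 3.273 -1.061 -1.026
vertex 3.579 -1.164 -2.687
endloop
endfacet
facet normal 0.610 -0.328 -0.722
outer loop
vertex 4.138 -1.525 -2.051
vertex 3.286 -2.961 -2.119
vertex 3.579 -1.164 -2.687
endloop
endfacet
facet normal 0.509 0.860 0.040
outer loop
vertex 3.579 -1.164 -2.687
vertex 3.273 -1.061 -1.026
vertex 4.138 -1.525 -2.051
endloop
endfacet
facet normal 0.607 -0.393 0.690
outer loop
vertex 4.138 -1.525 -2.051
vertex 2.421 -2.496 -1.093
vertex 3.286 -2.961 -2.119
endloop
endfacet
facet normal 0.607 -0.393 0.690
outer loop
vertex 3.273 -1.061 -1.026
vertex 2.421 -2.496 -1.093
vertex 4.138 -1.525 -2.051
endloop
endfacet

endsolid


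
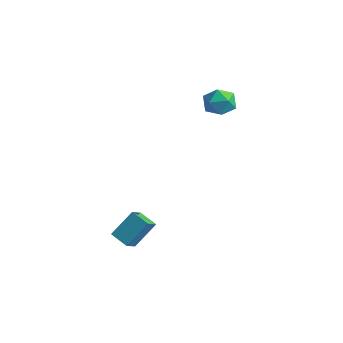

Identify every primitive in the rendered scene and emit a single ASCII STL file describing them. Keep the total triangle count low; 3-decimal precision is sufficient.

solid 
facet normal -0.932 -0.145 0.332
outer loop
vertex -1.788 -2.506 -2.111
vertex -2.056 -1.865 -2.583
vertex -2.041 -3.431 -3.225
endloop
endfacet
facet normal 0.318 -0.764 0.562
outer loop
vertex -1.164 -3.295 -3.537
vertex -1.788 -2.506 -2.111
vertex -2.041 -3.431 -3.225
endloop
endfacet
facet normal -0.932 -0.145 0.331
outer loop
vertex -2.041 -3.431 -3.225
vertex -2.056 -1.865 -2.583
vertex -2.308 -2.79 -3.697
endloop
endfacet
facet normal -0.172 -0.630 -0.758
outer loop
vertex -2.308 -2.79 -3.697
vertex -1.164 -3.295 -3.537
vertex -2.041 -3.431 -3.225
endloop
endfacet
facet normal 0.172 0.630 0.758
outer loop
vertex -1.788 -2.506 -2.111
vertex -1.179 -1.729 -2.895
vertex -2.056 -1.865 -2.583
endloop
endfacet
facet normal 0.319 -0.763 0.562
outer loop
vertex -0.912 -2.37 -2.423
vertex -1.788 -2.506 -2.111
vertex -1.164 -3.295 -3.537
endloop
endfacet
facet normal 0.172 0.630 0.758
outer loop
vertex -0.912 -2.37 -2.423
vertex -1.179 -1.729 -2.895
vertex -1.788 -2.506 -2.111
endloop
endfacet
facet normal -0.318 0.763 -0.562
outer loop
vertex -2.056 -1.865 -2.583
vertex -1.179 -1.729 -2.895
vertex -2.308 -2.79 -3.697
endloop
endfacet
facet normal -0.172 -0.630 -0.758
outer loop
vertex -1.432 -2.654 -4.009
vertex -1.164 -3.295 -3.537
vertex -2.308 -2.79 -3.697
endloop
endfacet
facet normal -0.319 0.764 -0.562
outer loop
vertex -2.308 -2.79 -3.697
vertex -1.179 -1.729 -2.895
vertex -1.432 -2.654 -4.009
endloop
endfacet
facet normal 0.932 0.145 -0.332
outer loop
vertex -1.432 -2.654 -4.009
vertex -0.912 -2.37 -2.423
vertex -1.164 -3.295 -3.537
endloop
endfacet
facet normal 0.932 0.144 -0.332
outer loop
vertex -1.179 -1.729 -2.895
vertex -0.912 -2.37 -2.423
vertex -1.432 -2.654 -4.009
endloop
endfacet
facet normal 0.427 0.259 0.866
outer loop
vertex -2.22 3.378 2.737
vertex -2.505 2.692 3.083
vertex -1.77 2.693 2.72
endloop
endfacet
facet normal 0.797 0.516 0.313
outer loop
vertex -2.22 3.378 2.737
vertex -1.77 2.693 2.72
vertex -1.817 3.169 2.054
endloop
endfacet
facet normal 0.361 0.930 -0.071
outer loop
vertex -2.22 3.378 2.737
vertex -1.817 3.169 2.054
vertex -2.581 3.462 2.006
endloop
endfacet
facet normal -0.279 0.929 0.244
outer loop
vertex -2.22 3.378 2.737
vertex -2.581 3.462 2.006
vertex -3.007 3.167 2.642
endloop
endfacet
facet normal -0.237 0.514 0.824
outer loop
vertex -2.22 3.378 2.737
vertex -3.007 3.167 2.642
vertex -2.505 2.692 3.083
endloop
endfacet
facet normal 0.995 -0.035 -0.095
outer loop
vertex -1.817 3.169 2.054
vertex -1.77 2.693 2.72
vertex -1.853 2.353 1.978
endloop
endfacet
facet normal 0.396 -0.451 0.800
outer loop
vertex -1.77 2.693 2.72
vertex -2.505 2.692 3.083
vertex -2.279 2.058 2.614
endloop
endfacet
facet normal -0.680 -0.038 0.733
outer loop
vertex -2.505 2.692 3.083
vertex -3.007 3.167 2.642
vertex -3.043 2.351 2.566
endloop
endfacet
facet normal -0.746 0.633 -0.206
outer loop
vertex -3.007 3.167 2.642
vertex -2.581 3.462 2.006
vertex -3.09 2.827 1.9
endloop
endfacet
facet normal 0.288 0.634 -0.718
outer loop
vertex -2.581 3.462 2.006
vertex -1.817 3.169 2.054
vertex -2.355 2.828 1.537
endloop
endfacet
facet normal 0.279 -0.929 -0.244
outer loop
vertex -2.64 2.142 1.883
vertex -1.853 2.353 1.978
vertex -2.279 2.058 2.614
endloop
endfacet
facet normal -0.361 -0.930 0.071
outer loop
vertex -2.64 2.142 1.883
vertex -2.279 2.058 2.614
vertex -3.043 2.351 2.566
endloop
endfacet
facet normal -0.797 -0.516 -0.313
outer loop
vertex -2.64 2.142 1.883
vertex -3.043 2.351 2.566
vertex -3.09 2.827 1.9
endloop
endfacet
facet normal -0.427 -0.259 -0.866
outer loop
vertex -2.64 2.142 1.883
vertex -3.09 2.827 1.9
vertex -2.355 2.828 1.537
endloop
endfacet
facet normal 0.237 -0.514 -0.824
outer loop
vertex -2.64 2.142 1.883
vertex -2.355 2.828 1.537
vertex -1.853 2.353 1.978
endloop
endfacet
facet normal 0.746 -0.633 0.206
outer loop
vertex -2.279 2.058 2.614
vertex -1.853 2.353 1.978
vertex -1.77 2.693 2.72
endloop
endfacet
facet normal -0.288 -0.634 0.718
outer loop
vertex -3.043 2.351 2.566
vertex -2.279 2.058 2.614
vertex -2.505 2.692 3.083
endloop
endfacet
facet normal -0.995 0.035 0.095
outer loop
vertex -3.09 2.827 1.9
vertex -3.043 2.351 2.566
vertex -3.007 3.167 2.642
endloop
endfacet
facet normal -0.396 0.451 -0.800
outer loop
vertex -2.355 2.828 1.537
vertex -3.09 2.827 1.9
vertex -2.581 3.462 2.006
endloop
endfacet
facet normal 0.680 0.038 -0.733
outer loop
vertex -1.853 2.353 1.978
vertex -2.355 2.828 1.537
vertex -1.817 3.169 2.054
endloop
endfacet

endsolid


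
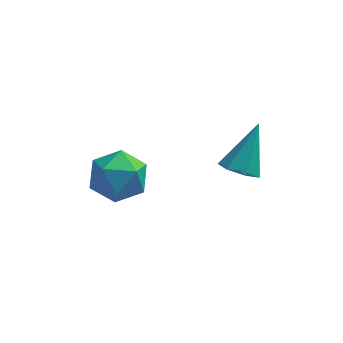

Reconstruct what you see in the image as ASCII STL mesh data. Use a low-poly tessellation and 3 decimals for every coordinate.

solid 
facet normal 0.105 -0.119 0.987
outer loop
vertex -0.864 2.271 2.08
vertex -1.286 1.485 2.03
vertex -0.398 1.522 1.94
endloop
endfacet
facet normal 0.643 0.265 0.719
outer loop
vertex -0.864 2.271 2.08
vertex -0.398 1.522 1.94
vertex -0.197 2.265 1.486
endloop
endfacet
facet normal 0.364 0.841 0.401
outer loop
vertex -0.864 2.271 2.08
vertex -0.197 2.265 1.486
vertex -0.961 2.687 1.295
endloop
endfacet
facet normal -0.345 0.811 0.472
outer loop
vertex -0.864 2.271 2.08
vertex -0.961 2.687 1.295
vertex -1.634 2.205 1.631
endloop
endfacet
facet normal -0.505 0.218 0.835
outer loop
vertex -0.864 2.271 2.08
vertex -1.634 2.205 1.631
vertex -1.286 1.485 2.03
endloop
endfacet
facet normal 0.967 -0.127 0.220
outer loop
vertex -0.197 2.265 1.486
vertex -0.398 1.522 1.94
vertex -0.206 1.475 1.069
endloop
endfacet
facet normal 0.098 -0.750 0.654
outer loop
vertex -0.398 1.522 1.94
vertex -1.286 1.485 2.03
vertex -0.879 0.993 1.405
endloop
endfacet
facet normal -0.890 -0.205 0.407
outer loop
vertex -1.286 1.485 2.03
vertex -1.634 2.205 1.631
vertex -1.643 1.415 1.214
endloop
endfacet
facet normal -0.631 0.755 -0.180
outer loop
vertex -1.634 2.205 1.631
vertex -0.961 2.687 1.295
vertex -1.442 2.158 0.76
endloop
endfacet
facet normal 0.517 0.803 -0.295
outer loop
vertex -0.961 2.687 1.295
vertex -0.197 2.265 1.486
vertex -0.554 2.195 0.67
endloop
endfacet
facet normal 0.345 -0.811 -0.472
outer loop
vertex -0.976 1.409 0.62
vertex -0.206 1.475 1.069
vertex -0.879 0.993 1.405
endloop
endfacet
facet normal -0.364 -0.841 -0.401
outer loop
vertex -0.976 1.409 0.62
vertex -0.879 0.993 1.405
vertex -1.643 1.415 1.214
endloop
endfacet
facet normal -0.643 -0.265 -0.719
outer loop
vertex -0.976 1.409 0.62
vertex -1.643 1.415 1.214
vertex -1.442 2.158 0.76
endloop
endfacet
facet normal -0.105 0.119 -0.987
outer loop
vertex -0.976 1.409 0.62
vertex -1.442 2.158 0.76
vertex -0.554 2.195 0.67
endloop
endfacet
facet normal 0.505 -0.218 -0.835
outer loop
vertex -0.976 1.409 0.62
vertex -0.554 2.195 0.67
vertex -0.206 1.475 1.069
endloop
endfacet
facet normal 0.631 -0.755 0.180
outer loop
vertex -0.879 0.993 1.405
vertex -0.206 1.475 1.069
vertex -0.398 1.522 1.94
endloop
endfacet
facet normal -0.517 -0.803 0.295
outer loop
vertex -1.643 1.415 1.214
vertex -0.879 0.993 1.405
vertex -1.286 1.485 2.03
endloop
endfacet
facet normal -0.967 0.127 -0.220
outer loop
vertex -1.442 2.158 0.76
vertex -1.643 1.415 1.214
vertex -1.634 2.205 1.631
endloop
endfacet
facet normal -0.098 0.750 -0.654
outer loop
vertex -0.554 2.195 0.67
vertex -1.442 2.158 0.76
vertex -0.961 2.687 1.295
endloop
endfacet
facet normal 0.890 0.205 -0.407
outer loop
vertex -0.206 1.475 1.069
vertex -0.554 2.195 0.67
vertex -0.197 2.265 1.486
endloop
endfacet
facet normal -0.292 -0.567 -0.770
outer loop
vertex 2.841 2.23 1.143
vertex 2.287 2.508 1.148
vertex 2.798 2.669 0.836
endloop
endfacet
facet normal 0.996 0.088 -0.013
outer loop
vertex 2.841 2.23 1.143
vertex 2.798 2.669 0.836
vertex 2.753 3.412 2.372
endloop
endfacet
facet normal -0.291 -0.568 -0.770
outer loop
vertex 2.798 2.669 0.836
vertex 2.287 2.508 1.148
vertex 2.37 2.987 0.763
endloop
endfacet
facet normal 0.598 0.728 -0.335
outer loop
vertex 2.798 2.669 0.836
vertex 2.37 2.987 0.763
vertex 2.753 3.412 2.372
endloop
endfacet
facet normal -0.294 -0.567 -0.769
outer loop
vertex 2.37 2.987 0.763
vertex 2.287 2.508 1.148
vertex 1.88 2.945 0.981
endloop
endfacet
facet normal -0.177 0.961 -0.212
outer loop
vertex 2.37 2.987 0.763
vertex 1.88 2.945 0.981
vertex 2.753 3.412 2.372
endloop
endfacet
facet normal -0.294 -0.568 -0.769
outer loop
vertex 1.88 2.945 0.981
vertex 2.287 2.508 1.148
vertex 1.697 2.574 1.325
endloop
endfacet
facet normal -0.746 0.612 0.263
outer loop
vertex 1.88 2.945 0.981
vertex 1.697 2.574 1.325
vertex 2.753 3.412 2.372
endloop
endfacet
facet normal -0.294 -0.569 -0.768
outer loop
vertex 1.697 2.574 1.325
vertex 2.287 2.508 1.148
vertex 1.958 2.154 1.536
endloop
endfacet
facet normal -0.680 -0.056 0.731
outer loop
vertex 1.697 2.574 1.325
vertex 1.958 2.154 1.536
vertex 2.753 3.412 2.372
endloop
endfacet
facet normal -0.293 -0.569 -0.768
outer loop
vertex 1.958 2.154 1.536
vertex 2.287 2.508 1.148
vertex 2.467 2.001 1.455
endloop
endfacet
facet normal -0.029 -0.541 0.841
outer loop
vertex 1.958 2.154 1.536
vertex 2.467 2.001 1.455
vertex 2.753 3.412 2.372
endloop
endfacet
facet normal -0.293 -0.569 -0.768
outer loop
vertex 2.467 2.001 1.455
vertex 2.287 2.508 1.148
vertex 2.841 2.23 1.143
endloop
endfacet
facet normal 0.717 -0.476 0.509
outer loop
vertex 2.467 2.001 1.455
vertex 2.841 2.23 1.143
vertex 2.753 3.412 2.372
endloop
endfacet

endsolid


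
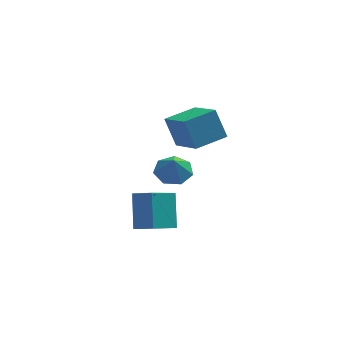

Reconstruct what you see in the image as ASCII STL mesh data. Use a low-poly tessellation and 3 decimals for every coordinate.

solid 
facet normal -0.822 0.461 -0.336
outer loop
vertex -1.355 -1.891 -0.179
vertex -0.108 -0.571 -1.42
vertex -1.466 -3.133 -1.612
endloop
endfacet
facet normal -0.567 -0.600 0.564
outer loop
vertex -0.652 -3.589 -1.28
vertex -1.355 -1.891 -0.179
vertex -1.466 -3.133 -1.612
endloop
endfacet
facet normal -0.822 0.461 -0.336
outer loop
vertex -1.466 -3.133 -1.612
vertex -0.108 -0.571 -1.42
vertex -0.219 -1.813 -2.853
endloop
endfacet
facet normal -0.059 -0.654 -0.754
outer loop
vertex -0.219 -1.813 -2.853
vertex -0.652 -3.589 -1.28
vertex -1.466 -3.133 -1.612
endloop
endfacet
facet normal 0.059 0.654 0.754
outer loop
vertex -1.355 -1.891 -0.179
vertex 0.706 -1.027 -1.088
vertex -0.108 -0.571 -1.42
endloop
endfacet
facet normal -0.567 -0.600 0.564
outer loop
vertex -0.541 -2.347 0.153
vertex -1.355 -1.891 -0.179
vertex -0.652 -3.589 -1.28
endloop
endfacet
facet normal 0.059 0.654 0.754
outer loop
vertex -0.541 -2.347 0.153
vertex 0.706 -1.027 -1.088
vertex -1.355 -1.891 -0.179
endloop
endfacet
facet normal 0.567 0.600 -0.564
outer loop
vertex -0.108 -0.571 -1.42
vertex 0.706 -1.027 -1.088
vertex -0.219 -1.813 -2.853
endloop
endfacet
facet normal -0.059 -0.654 -0.754
outer loop
vertex 0.595 -2.269 -2.521
vertex -0.652 -3.589 -1.28
vertex -0.219 -1.813 -2.853
endloop
endfacet
facet normal 0.567 0.600 -0.564
outer loop
vertex -0.219 -1.813 -2.853
vertex 0.706 -1.027 -1.088
vertex 0.595 -2.269 -2.521
endloop
endfacet
facet normal 0.822 -0.461 0.336
outer loop
vertex 0.595 -2.269 -2.521
vertex -0.541 -2.347 0.153
vertex -0.652 -3.589 -1.28
endloop
endfacet
facet normal 0.822 -0.461 0.336
outer loop
vertex 0.706 -1.027 -1.088
vertex -0.541 -2.347 0.153
vertex 0.595 -2.269 -2.521
endloop
endfacet
facet normal -0.914 -0.391 -0.104
outer loop
vertex 0.97 -1.924 4.491
vertex 0.335 -0.155 3.427
vertex 1.404 -2.579 3.143
endloop
endfacet
facet normal 0.294 -0.819 0.493
outer loop
vertex 2.885 -1.945 3.313
vertex 0.97 -1.924 4.491
vertex 1.404 -2.579 3.143
endloop
endfacet
facet normal -0.914 -0.391 -0.105
outer loop
vertex 1.404 -2.579 3.143
vertex 0.335 -0.155 3.427
vertex 0.769 -0.809 2.079
endloop
endfacet
facet normal 0.279 -0.419 -0.864
outer loop
vertex 0.769 -0.809 2.079
vertex 2.885 -1.945 3.313
vertex 1.404 -2.579 3.143
endloop
endfacet
facet normal -0.279 0.420 0.864
outer loop
vertex 0.97 -1.924 4.491
vertex 1.816 0.479 3.597
vertex 0.335 -0.155 3.427
endloop
endfacet
facet normal 0.294 -0.819 0.492
outer loop
vertex 2.451 -1.291 4.661
vertex 0.97 -1.924 4.491
vertex 2.885 -1.945 3.313
endloop
endfacet
facet normal -0.278 0.419 0.864
outer loop
vertex 2.451 -1.291 4.661
vertex 1.816 0.479 3.597
vertex 0.97 -1.924 4.491
endloop
endfacet
facet normal -0.294 0.819 -0.492
outer loop
vertex 0.335 -0.155 3.427
vertex 1.816 0.479 3.597
vertex 0.769 -0.809 2.079
endloop
endfacet
facet normal 0.279 -0.420 -0.864
outer loop
vertex 2.25 -0.176 2.249
vertex 2.885 -1.945 3.313
vertex 0.769 -0.809 2.079
endloop
endfacet
facet normal -0.294 0.819 -0.493
outer loop
vertex 0.769 -0.809 2.079
vertex 1.816 0.479 3.597
vertex 2.25 -0.176 2.249
endloop
endfacet
facet normal 0.914 0.391 0.105
outer loop
vertex 2.25 -0.176 2.249
vertex 2.451 -1.291 4.661
vertex 2.885 -1.945 3.313
endloop
endfacet
facet normal 0.914 0.391 0.104
outer loop
vertex 1.816 0.479 3.597
vertex 2.451 -1.291 4.661
vertex 2.25 -0.176 2.249
endloop
endfacet
facet normal 0.025 0.355 -0.935
outer loop
vertex 1.624 0.687 -0.384
vertex 0.794 0.283 -0.56
vertex 0.968 1.145 -0.228
endloop
endfacet
facet normal 0.453 0.373 0.810
outer loop
vertex 1.624 0.687 -0.384
vertex 0.968 1.145 -0.228
vertex 0.766 -0.103 0.46
endloop
endfacet
facet normal 0.025 0.355 -0.935
outer loop
vertex 0.968 1.145 -0.228
vertex 0.794 0.283 -0.56
vertex 0.18 0.954 -0.322
endloop
endfacet
facet normal -0.221 0.498 0.839
outer loop
vertex 0.968 1.145 -0.228
vertex 0.18 0.954 -0.322
vertex 0.766 -0.103 0.46
endloop
endfacet
facet normal 0.025 0.354 -0.935
outer loop
vertex 0.18 0.954 -0.322
vertex 0.794 0.283 -0.56
vertex -0.145 0.257 -0.595
endloop
endfacet
facet normal -0.740 0.084 0.667
outer loop
vertex 0.18 0.954 -0.322
vertex -0.145 0.257 -0.595
vertex 0.766 -0.103 0.46
endloop
endfacet
facet normal 0.025 0.354 -0.935
outer loop
vertex -0.145 0.257 -0.595
vertex 0.794 0.283 -0.56
vertex 0.237 -0.42 -0.841
endloop
endfacet
facet normal -0.713 -0.557 0.426
outer loop
vertex -0.145 0.257 -0.595
vertex 0.237 -0.42 -0.841
vertex 0.766 -0.103 0.46
endloop
endfacet
facet normal 0.026 0.353 -0.935
outer loop
vertex 0.237 -0.42 -0.841
vertex 0.794 0.283 -0.56
vertex 1.038 -0.568 -0.875
endloop
endfacet
facet normal -0.161 -0.942 0.295
outer loop
vertex 0.237 -0.42 -0.841
vertex 1.038 -0.568 -0.875
vertex 0.766 -0.103 0.46
endloop
endfacet
facet normal 0.026 0.353 -0.935
outer loop
vertex 1.038 -0.568 -0.875
vertex 0.794 0.283 -0.56
vertex 1.656 -0.076 -0.672
endloop
endfacet
facet normal 0.499 -0.782 0.374
outer loop
vertex 1.038 -0.568 -0.875
vertex 1.656 -0.076 -0.672
vertex 0.766 -0.103 0.46
endloop
endfacet
facet normal 0.026 0.354 -0.935
outer loop
vertex 1.656 -0.076 -0.672
vertex 0.794 0.283 -0.56
vertex 1.624 0.687 -0.384
endloop
endfacet
facet normal 0.773 -0.195 0.603
outer loop
vertex 1.656 -0.076 -0.672
vertex 1.624 0.687 -0.384
vertex 0.766 -0.103 0.46
endloop
endfacet

endsolid


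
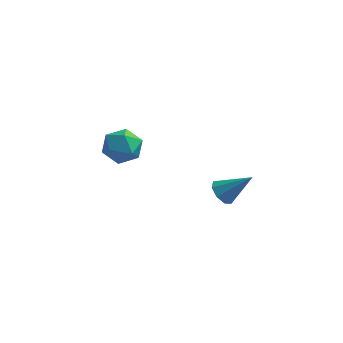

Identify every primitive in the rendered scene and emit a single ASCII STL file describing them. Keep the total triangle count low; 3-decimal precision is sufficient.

solid 
facet normal -0.744 -0.110 -0.659
outer loop
vertex 3.572 -3.273 -2.511
vertex 3.024 -2.993 -1.939
vertex 3.497 -2.634 -2.533
endloop
endfacet
facet normal 0.878 0.087 -0.470
outer loop
vertex 3.572 -3.273 -2.511
vertex 3.497 -2.634 -2.533
vertex 4.556 -2.767 -0.581
endloop
endfacet
facet normal -0.744 -0.110 -0.659
outer loop
vertex 3.497 -2.634 -2.533
vertex 3.024 -2.993 -1.939
vertex 3.145 -2.206 -2.207
endloop
endfacet
facet normal 0.621 0.729 -0.287
outer loop
vertex 3.497 -2.634 -2.533
vertex 3.145 -2.206 -2.207
vertex 4.556 -2.767 -0.581
endloop
endfacet
facet normal -0.744 -0.110 -0.659
outer loop
vertex 3.145 -2.206 -2.207
vertex 3.024 -2.993 -1.939
vertex 2.722 -2.239 -1.724
endloop
endfacet
facet normal 0.154 0.968 0.201
outer loop
vertex 3.145 -2.206 -2.207
vertex 2.722 -2.239 -1.724
vertex 4.556 -2.767 -0.581
endloop
endfacet
facet normal -0.744 -0.110 -0.659
outer loop
vertex 2.722 -2.239 -1.724
vertex 3.024 -2.993 -1.939
vertex 2.476 -2.713 -1.367
endloop
endfacet
facet normal -0.250 0.662 0.707
outer loop
vertex 2.722 -2.239 -1.724
vertex 2.476 -2.713 -1.367
vertex 4.556 -2.767 -0.581
endloop
endfacet
facet normal -0.744 -0.109 -0.659
outer loop
vertex 2.476 -2.713 -1.367
vertex 3.024 -2.993 -1.939
vertex 2.55 -3.351 -1.345
endloop
endfacet
facet normal -0.354 -0.009 0.935
outer loop
vertex 2.476 -2.713 -1.367
vertex 2.55 -3.351 -1.345
vertex 4.556 -2.767 -0.581
endloop
endfacet
facet normal -0.744 -0.109 -0.659
outer loop
vertex 2.55 -3.351 -1.345
vertex 3.024 -2.993 -1.939
vertex 2.902 -3.78 -1.671
endloop
endfacet
facet normal -0.097 -0.651 0.753
outer loop
vertex 2.55 -3.351 -1.345
vertex 2.902 -3.78 -1.671
vertex 4.556 -2.767 -0.581
endloop
endfacet
facet normal -0.744 -0.109 -0.659
outer loop
vertex 2.902 -3.78 -1.671
vertex 3.024 -2.993 -1.939
vertex 3.325 -3.747 -2.154
endloop
endfacet
facet normal 0.371 -0.890 0.264
outer loop
vertex 2.902 -3.78 -1.671
vertex 3.325 -3.747 -2.154
vertex 4.556 -2.767 -0.581
endloop
endfacet
facet normal -0.744 -0.109 -0.659
outer loop
vertex 3.325 -3.747 -2.154
vertex 3.024 -2.993 -1.939
vertex 3.572 -3.273 -2.511
endloop
endfacet
facet normal 0.774 -0.585 -0.241
outer loop
vertex 3.325 -3.747 -2.154
vertex 3.572 -3.273 -2.511
vertex 4.556 -2.767 -0.581
endloop
endfacet
facet normal -0.256 0.242 0.936
outer loop
vertex -3.319 1.316 -1.229
vertex -4.227 0.455 -1.255
vertex -3.08 0.144 -0.861
endloop
endfacet
facet normal 0.441 0.349 0.827
outer loop
vertex -3.319 1.316 -1.229
vertex -3.08 0.144 -0.861
vertex -2.249 0.761 -1.565
endloop
endfacet
facet normal 0.511 0.811 0.287
outer loop
vertex -3.319 1.316 -1.229
vertex -2.249 0.761 -1.565
vertex -2.882 1.453 -2.393
endloop
endfacet
facet normal -0.143 0.988 0.063
outer loop
vertex -3.319 1.316 -1.229
vertex -2.882 1.453 -2.393
vertex -4.104 1.264 -2.202
endloop
endfacet
facet normal -0.617 0.636 0.464
outer loop
vertex -3.319 1.316 -1.229
vertex -4.104 1.264 -2.202
vertex -4.227 0.455 -1.255
endloop
endfacet
facet normal 0.731 -0.271 0.626
outer loop
vertex -2.249 0.761 -1.565
vertex -3.08 0.144 -0.861
vertex -2.496 -0.444 -1.798
endloop
endfacet
facet normal -0.397 -0.445 0.803
outer loop
vertex -3.08 0.144 -0.861
vertex -4.227 0.455 -1.255
vertex -3.718 -0.633 -1.607
endloop
endfacet
facet normal -0.980 0.194 0.038
outer loop
vertex -4.227 0.455 -1.255
vertex -4.104 1.264 -2.202
vertex -4.351 0.059 -2.435
endloop
endfacet
facet normal -0.213 0.762 -0.611
outer loop
vertex -4.104 1.264 -2.202
vertex -2.882 1.453 -2.393
vertex -3.52 0.676 -3.139
endloop
endfacet
facet normal 0.844 0.475 -0.248
outer loop
vertex -2.882 1.453 -2.393
vertex -2.249 0.761 -1.565
vertex -2.373 0.365 -2.745
endloop
endfacet
facet normal 0.143 -0.988 -0.063
outer loop
vertex -3.281 -0.496 -2.771
vertex -2.496 -0.444 -1.798
vertex -3.718 -0.633 -1.607
endloop
endfacet
facet normal -0.511 -0.811 -0.287
outer loop
vertex -3.281 -0.496 -2.771
vertex -3.718 -0.633 -1.607
vertex -4.351 0.059 -2.435
endloop
endfacet
facet normal -0.441 -0.349 -0.827
outer loop
vertex -3.281 -0.496 -2.771
vertex -4.351 0.059 -2.435
vertex -3.52 0.676 -3.139
endloop
endfacet
facet normal 0.256 -0.242 -0.936
outer loop
vertex -3.281 -0.496 -2.771
vertex -3.52 0.676 -3.139
vertex -2.373 0.365 -2.745
endloop
endfacet
facet normal 0.617 -0.636 -0.464
outer loop
vertex -3.281 -0.496 -2.771
vertex -2.373 0.365 -2.745
vertex -2.496 -0.444 -1.798
endloop
endfacet
facet normal 0.213 -0.762 0.611
outer loop
vertex -3.718 -0.633 -1.607
vertex -2.496 -0.444 -1.798
vertex -3.08 0.144 -0.861
endloop
endfacet
facet normal -0.844 -0.475 0.248
outer loop
vertex -4.351 0.059 -2.435
vertex -3.718 -0.633 -1.607
vertex -4.227 0.455 -1.255
endloop
endfacet
facet normal -0.731 0.271 -0.626
outer loop
vertex -3.52 0.676 -3.139
vertex -4.351 0.059 -2.435
vertex -4.104 1.264 -2.202
endloop
endfacet
facet normal 0.397 0.445 -0.803
outer loop
vertex -2.373 0.365 -2.745
vertex -3.52 0.676 -3.139
vertex -2.882 1.453 -2.393
endloop
endfacet
facet normal 0.980 -0.194 -0.038
outer loop
vertex -2.496 -0.444 -1.798
vertex -2.373 0.365 -2.745
vertex -2.249 0.761 -1.565
endloop
endfacet

endsolid


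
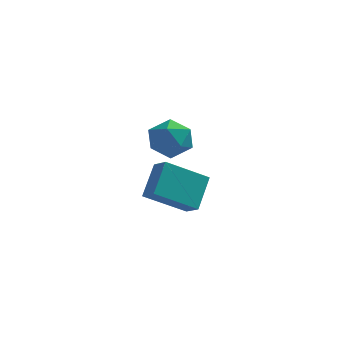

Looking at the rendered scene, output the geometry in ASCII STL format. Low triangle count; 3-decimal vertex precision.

solid 
facet normal -0.784 -0.337 0.521
outer loop
vertex -0.09 -3.718 -0.371
vertex -0.609 -3.195 -0.813
vertex -0.317 -4.853 -1.447
endloop
endfacet
facet normal 0.604 -0.609 0.515
outer loop
vertex 1.189 -4.205 -2.447
vertex -0.09 -3.718 -0.371
vertex -0.317 -4.853 -1.447
endloop
endfacet
facet normal -0.784 -0.337 0.521
outer loop
vertex -0.317 -4.853 -1.447
vertex -0.609 -3.195 -0.813
vertex -0.836 -4.329 -1.889
endloop
endfacet
facet normal -0.144 -0.717 -0.682
outer loop
vertex -0.836 -4.329 -1.889
vertex 1.189 -4.205 -2.447
vertex -0.317 -4.853 -1.447
endloop
endfacet
facet normal 0.143 0.718 0.681
outer loop
vertex -0.09 -3.718 -0.371
vertex 0.897 -2.547 -1.813
vertex -0.609 -3.195 -0.813
endloop
endfacet
facet normal 0.603 -0.609 0.515
outer loop
vertex 1.416 -3.071 -1.371
vertex -0.09 -3.718 -0.371
vertex 1.189 -4.205 -2.447
endloop
endfacet
facet normal 0.144 0.718 0.681
outer loop
vertex 1.416 -3.071 -1.371
vertex 0.897 -2.547 -1.813
vertex -0.09 -3.718 -0.371
endloop
endfacet
facet normal -0.604 0.609 -0.514
outer loop
vertex -0.609 -3.195 -0.813
vertex 0.897 -2.547 -1.813
vertex -0.836 -4.329 -1.889
endloop
endfacet
facet normal -0.144 -0.718 -0.681
outer loop
vertex 0.67 -3.682 -2.889
vertex 1.189 -4.205 -2.447
vertex -0.836 -4.329 -1.889
endloop
endfacet
facet normal -0.603 0.609 -0.515
outer loop
vertex -0.836 -4.329 -1.889
vertex 0.897 -2.547 -1.813
vertex 0.67 -3.682 -2.889
endloop
endfacet
facet normal 0.784 0.338 -0.521
outer loop
vertex 0.67 -3.682 -2.889
vertex 1.416 -3.071 -1.371
vertex 1.189 -4.205 -2.447
endloop
endfacet
facet normal 0.784 0.337 -0.521
outer loop
vertex 0.897 -2.547 -1.813
vertex 1.416 -3.071 -1.371
vertex 0.67 -3.682 -2.889
endloop
endfacet
facet normal -0.560 0.573 -0.598
outer loop
vertex -0.643 1.099 -2.083
vertex -1.453 0.541 -1.859
vertex -1.226 1.349 -1.298
endloop
endfacet
facet normal -0.022 0.948 -0.318
outer loop
vertex -0.643 1.099 -2.083
vertex -1.226 1.349 -1.298
vertex -0.222 1.4 -1.217
endloop
endfacet
facet normal 0.589 0.631 -0.505
outer loop
vertex -0.643 1.099 -2.083
vertex -0.222 1.4 -1.217
vertex 0.173 0.623 -1.727
endloop
endfacet
facet normal 0.428 0.059 -0.902
outer loop
vertex -0.643 1.099 -2.083
vertex 0.173 0.623 -1.727
vertex -0.589 0.092 -2.123
endloop
endfacet
facet normal -0.281 0.023 -0.959
outer loop
vertex -0.643 1.099 -2.083
vertex -0.589 0.092 -2.123
vertex -1.453 0.541 -1.859
endloop
endfacet
facet normal -0.078 0.917 0.392
outer loop
vertex -0.222 1.4 -1.217
vertex -1.226 1.349 -1.298
vertex -0.771 1.028 -0.457
endloop
endfacet
facet normal -0.949 0.310 -0.062
outer loop
vertex -1.226 1.349 -1.298
vertex -1.453 0.541 -1.859
vertex -1.533 0.497 -0.853
endloop
endfacet
facet normal -0.498 -0.580 -0.644
outer loop
vertex -1.453 0.541 -1.859
vertex -0.589 0.092 -2.123
vertex -1.138 -0.28 -1.363
endloop
endfacet
facet normal 0.651 -0.522 -0.551
outer loop
vertex -0.589 0.092 -2.123
vertex 0.173 0.623 -1.727
vertex -0.134 -0.229 -1.282
endloop
endfacet
facet normal 0.910 0.404 0.090
outer loop
vertex 0.173 0.623 -1.727
vertex -0.222 1.4 -1.217
vertex 0.093 0.579 -0.721
endloop
endfacet
facet normal -0.428 -0.059 0.902
outer loop
vertex -0.717 0.021 -0.497
vertex -0.771 1.028 -0.457
vertex -1.533 0.497 -0.853
endloop
endfacet
facet normal -0.589 -0.631 0.505
outer loop
vertex -0.717 0.021 -0.497
vertex -1.533 0.497 -0.853
vertex -1.138 -0.28 -1.363
endloop
endfacet
facet normal 0.022 -0.948 0.318
outer loop
vertex -0.717 0.021 -0.497
vertex -1.138 -0.28 -1.363
vertex -0.134 -0.229 -1.282
endloop
endfacet
facet normal 0.560 -0.573 0.598
outer loop
vertex -0.717 0.021 -0.497
vertex -0.134 -0.229 -1.282
vertex 0.093 0.579 -0.721
endloop
endfacet
facet normal 0.281 -0.023 0.959
outer loop
vertex -0.717 0.021 -0.497
vertex 0.093 0.579 -0.721
vertex -0.771 1.028 -0.457
endloop
endfacet
facet normal -0.651 0.522 0.551
outer loop
vertex -1.533 0.497 -0.853
vertex -0.771 1.028 -0.457
vertex -1.226 1.349 -1.298
endloop
endfacet
facet normal -0.910 -0.404 -0.090
outer loop
vertex -1.138 -0.28 -1.363
vertex -1.533 0.497 -0.853
vertex -1.453 0.541 -1.859
endloop
endfacet
facet normal 0.078 -0.917 -0.392
outer loop
vertex -0.134 -0.229 -1.282
vertex -1.138 -0.28 -1.363
vertex -0.589 0.092 -2.123
endloop
endfacet
facet normal 0.949 -0.310 0.062
outer loop
vertex 0.093 0.579 -0.721
vertex -0.134 -0.229 -1.282
vertex 0.173 0.623 -1.727
endloop
endfacet
facet normal 0.498 0.580 0.644
outer loop
vertex -0.771 1.028 -0.457
vertex 0.093 0.579 -0.721
vertex -0.222 1.4 -1.217
endloop
endfacet

endsolid


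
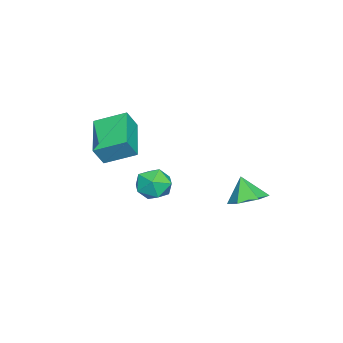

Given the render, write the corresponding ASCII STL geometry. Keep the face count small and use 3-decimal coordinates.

solid 
facet normal 0.310 0.362 -0.879
outer loop
vertex -0.205 4.482 -0.633
vertex -0.671 3.967 -1.009
vertex -0.948 4.681 -0.813
endloop
endfacet
facet normal -0.047 0.568 0.822
outer loop
vertex -0.205 4.482 -0.633
vertex -0.948 4.681 -0.813
vertex -1.009 3.573 -0.051
endloop
endfacet
facet normal 0.309 0.361 -0.880
outer loop
vertex -0.948 4.681 -0.813
vertex -0.671 3.967 -1.009
vertex -1.415 4.166 -1.189
endloop
endfacet
facet normal -0.796 0.372 0.478
outer loop
vertex -0.948 4.681 -0.813
vertex -1.415 4.166 -1.189
vertex -1.009 3.573 -0.051
endloop
endfacet
facet normal 0.310 0.362 -0.879
outer loop
vertex -1.415 4.166 -1.189
vertex -0.671 3.967 -1.009
vertex -1.138 3.453 -1.385
endloop
endfacet
facet normal -0.913 -0.389 0.123
outer loop
vertex -1.415 4.166 -1.189
vertex -1.138 3.453 -1.385
vertex -1.009 3.573 -0.051
endloop
endfacet
facet normal 0.309 0.363 -0.879
outer loop
vertex -1.138 3.453 -1.385
vertex -0.671 3.967 -1.009
vertex -0.395 3.254 -1.206
endloop
endfacet
facet normal -0.282 -0.953 0.113
outer loop
vertex -1.138 3.453 -1.385
vertex -0.395 3.254 -1.206
vertex -1.009 3.573 -0.051
endloop
endfacet
facet normal 0.309 0.363 -0.879
outer loop
vertex -0.395 3.254 -1.206
vertex -0.671 3.967 -1.009
vertex 0.072 3.768 -0.83
endloop
endfacet
facet normal 0.466 -0.758 0.457
outer loop
vertex -0.395 3.254 -1.206
vertex 0.072 3.768 -0.83
vertex -1.009 3.573 -0.051
endloop
endfacet
facet normal 0.309 0.362 -0.879
outer loop
vertex 0.072 3.768 -0.83
vertex -0.671 3.967 -1.009
vertex -0.205 4.482 -0.633
endloop
endfacet
facet normal 0.584 0.003 0.812
outer loop
vertex 0.072 3.768 -0.83
vertex -0.205 4.482 -0.633
vertex -1.009 3.573 -0.051
endloop
endfacet
facet normal -0.386 0.716 0.582
outer loop
vertex 1.894 1.828 1.211
vertex 2.33 1.597 1.784
vertex 2.584 2.124 1.304
endloop
endfacet
facet normal -0.381 0.919 -0.102
outer loop
vertex 1.894 1.828 1.211
vertex 2.584 2.124 1.304
vertex 2.34 1.946 0.61
endloop
endfacet
facet normal -0.759 0.445 -0.476
outer loop
vertex 1.894 1.828 1.211
vertex 2.34 1.946 0.61
vertex 1.934 1.309 0.662
endloop
endfacet
facet normal -0.998 -0.052 -0.024
outer loop
vertex 1.894 1.828 1.211
vertex 1.934 1.309 0.662
vertex 1.928 1.093 1.387
endloop
endfacet
facet normal -0.768 0.115 0.631
outer loop
vertex 1.894 1.828 1.211
vertex 1.928 1.093 1.387
vertex 2.33 1.597 1.784
endloop
endfacet
facet normal 0.295 0.895 -0.333
outer loop
vertex 2.34 1.946 0.61
vertex 2.584 2.124 1.304
vertex 3.052 1.787 0.813
endloop
endfacet
facet normal 0.286 0.566 0.773
outer loop
vertex 2.584 2.124 1.304
vertex 2.33 1.597 1.784
vertex 3.046 1.571 1.538
endloop
endfacet
facet normal -0.333 -0.405 0.851
outer loop
vertex 2.33 1.597 1.784
vertex 1.928 1.093 1.387
vertex 2.64 0.934 1.59
endloop
endfacet
facet normal -0.706 -0.677 -0.208
outer loop
vertex 1.928 1.093 1.387
vertex 1.934 1.309 0.662
vertex 2.396 0.756 0.896
endloop
endfacet
facet normal -0.318 0.126 -0.940
outer loop
vertex 1.934 1.309 0.662
vertex 2.34 1.946 0.61
vertex 2.65 1.283 0.416
endloop
endfacet
facet normal 0.998 0.052 0.024
outer loop
vertex 3.086 1.052 0.989
vertex 3.052 1.787 0.813
vertex 3.046 1.571 1.538
endloop
endfacet
facet normal 0.759 -0.445 0.476
outer loop
vertex 3.086 1.052 0.989
vertex 3.046 1.571 1.538
vertex 2.64 0.934 1.59
endloop
endfacet
facet normal 0.381 -0.919 0.102
outer loop
vertex 3.086 1.052 0.989
vertex 2.64 0.934 1.59
vertex 2.396 0.756 0.896
endloop
endfacet
facet normal 0.386 -0.716 -0.582
outer loop
vertex 3.086 1.052 0.989
vertex 2.396 0.756 0.896
vertex 2.65 1.283 0.416
endloop
endfacet
facet normal 0.768 -0.115 -0.631
outer loop
vertex 3.086 1.052 0.989
vertex 2.65 1.283 0.416
vertex 3.052 1.787 0.813
endloop
endfacet
facet normal 0.706 0.677 0.208
outer loop
vertex 3.046 1.571 1.538
vertex 3.052 1.787 0.813
vertex 2.584 2.124 1.304
endloop
endfacet
facet normal 0.318 -0.126 0.940
outer loop
vertex 2.64 0.934 1.59
vertex 3.046 1.571 1.538
vertex 2.33 1.597 1.784
endloop
endfacet
facet normal -0.295 -0.895 0.333
outer loop
vertex 2.396 0.756 0.896
vertex 2.64 0.934 1.59
vertex 1.928 1.093 1.387
endloop
endfacet
facet normal -0.286 -0.566 -0.773
outer loop
vertex 2.65 1.283 0.416
vertex 2.396 0.756 0.896
vertex 1.934 1.309 0.662
endloop
endfacet
facet normal 0.333 0.405 -0.851
outer loop
vertex 3.052 1.787 0.813
vertex 2.65 1.283 0.416
vertex 2.34 1.946 0.61
endloop
endfacet
facet normal -0.411 0.294 -0.863
outer loop
vertex 0.558 0.186 2.858
vertex 2.167 0.75 2.283
vertex 0.787 -0.988 2.349
endloop
endfacet
facet normal -0.894 -0.313 0.319
outer loop
vertex 1.153 -1.25 3.117
vertex 0.558 0.186 2.858
vertex 0.787 -0.988 2.349
endloop
endfacet
facet normal -0.411 0.294 -0.863
outer loop
vertex 0.787 -0.988 2.349
vertex 2.167 0.75 2.283
vertex 2.396 -0.425 1.774
endloop
endfacet
facet normal 0.176 -0.903 -0.392
outer loop
vertex 2.396 -0.425 1.774
vertex 1.153 -1.25 3.117
vertex 0.787 -0.988 2.349
endloop
endfacet
facet normal -0.176 0.903 0.392
outer loop
vertex 0.558 0.186 2.858
vertex 2.533 0.488 3.051
vertex 2.167 0.75 2.283
endloop
endfacet
facet normal -0.894 -0.313 0.320
outer loop
vertex 0.924 -0.075 3.626
vertex 0.558 0.186 2.858
vertex 1.153 -1.25 3.117
endloop
endfacet
facet normal -0.176 0.903 0.391
outer loop
vertex 0.924 -0.075 3.626
vertex 2.533 0.488 3.051
vertex 0.558 0.186 2.858
endloop
endfacet
facet normal 0.894 0.313 -0.320
outer loop
vertex 2.167 0.75 2.283
vertex 2.533 0.488 3.051
vertex 2.396 -0.425 1.774
endloop
endfacet
facet normal 0.177 -0.903 -0.391
outer loop
vertex 2.762 -0.686 2.542
vertex 1.153 -1.25 3.117
vertex 2.396 -0.425 1.774
endloop
endfacet
facet normal 0.894 0.313 -0.320
outer loop
vertex 2.396 -0.425 1.774
vertex 2.533 0.488 3.051
vertex 2.762 -0.686 2.542
endloop
endfacet
facet normal 0.411 -0.294 0.863
outer loop
vertex 2.762 -0.686 2.542
vertex 0.924 -0.075 3.626
vertex 1.153 -1.25 3.117
endloop
endfacet
facet normal 0.411 -0.294 0.863
outer loop
vertex 2.533 0.488 3.051
vertex 0.924 -0.075 3.626
vertex 2.762 -0.686 2.542
endloop
endfacet

endsolid
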